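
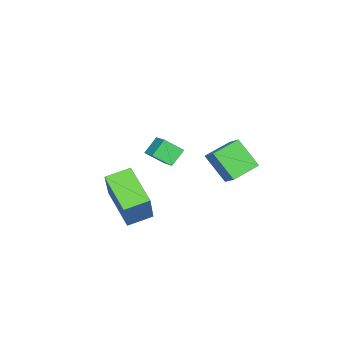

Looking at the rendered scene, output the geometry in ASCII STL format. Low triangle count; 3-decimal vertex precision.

solid 
facet normal -0.586 -0.678 -0.443
outer loop
vertex 1.561 -2.235 3.158
vertex 1.162 -1.486 2.54
vertex 2.269 -2.41 2.489
endloop
endfacet
facet normal 0.380 -0.713 0.589
outer loop
vertex 3.078 -1.474 3.1
vertex 1.561 -2.235 3.158
vertex 2.269 -2.41 2.489
endloop
endfacet
facet normal -0.586 -0.678 -0.443
outer loop
vertex 2.269 -2.41 2.489
vertex 1.162 -1.486 2.54
vertex 1.87 -1.661 1.871
endloop
endfacet
facet normal 0.715 -0.177 -0.676
outer loop
vertex 1.87 -1.661 1.871
vertex 3.078 -1.474 3.1
vertex 2.269 -2.41 2.489
endloop
endfacet
facet normal -0.715 0.177 0.676
outer loop
vertex 1.561 -2.235 3.158
vertex 1.971 -0.55 3.151
vertex 1.162 -1.486 2.54
endloop
endfacet
facet normal 0.380 -0.713 0.589
outer loop
vertex 2.37 -1.299 3.769
vertex 1.561 -2.235 3.158
vertex 3.078 -1.474 3.1
endloop
endfacet
facet normal -0.715 0.177 0.676
outer loop
vertex 2.37 -1.299 3.769
vertex 1.971 -0.55 3.151
vertex 1.561 -2.235 3.158
endloop
endfacet
facet normal -0.380 0.713 -0.589
outer loop
vertex 1.162 -1.486 2.54
vertex 1.971 -0.55 3.151
vertex 1.87 -1.661 1.871
endloop
endfacet
facet normal 0.715 -0.177 -0.676
outer loop
vertex 2.679 -0.725 2.482
vertex 3.078 -1.474 3.1
vertex 1.87 -1.661 1.871
endloop
endfacet
facet normal -0.380 0.713 -0.589
outer loop
vertex 1.87 -1.661 1.871
vertex 1.971 -0.55 3.151
vertex 2.679 -0.725 2.482
endloop
endfacet
facet normal 0.586 0.678 0.443
outer loop
vertex 2.679 -0.725 2.482
vertex 2.37 -1.299 3.769
vertex 3.078 -1.474 3.1
endloop
endfacet
facet normal 0.586 0.678 0.443
outer loop
vertex 1.971 -0.55 3.151
vertex 2.37 -1.299 3.769
vertex 2.679 -0.725 2.482
endloop
endfacet
facet normal -0.467 -0.234 -0.853
outer loop
vertex 2.787 -4.001 -0.452
vertex 1.837 -3.253 -0.137
vertex 3.744 -2.377 -1.422
endloop
endfacet
facet normal 0.760 -0.599 -0.252
outer loop
vertex 4.763 -1.867 0.437
vertex 2.787 -4.001 -0.452
vertex 3.744 -2.377 -1.422
endloop
endfacet
facet normal -0.467 -0.234 -0.853
outer loop
vertex 3.744 -2.377 -1.422
vertex 1.837 -3.253 -0.137
vertex 2.794 -1.629 -1.107
endloop
endfacet
facet normal 0.451 0.766 -0.458
outer loop
vertex 2.794 -1.629 -1.107
vertex 4.763 -1.867 0.437
vertex 3.744 -2.377 -1.422
endloop
endfacet
facet normal -0.451 -0.766 0.458
outer loop
vertex 2.787 -4.001 -0.452
vertex 2.856 -2.743 1.722
vertex 1.837 -3.253 -0.137
endloop
endfacet
facet normal 0.760 -0.599 -0.252
outer loop
vertex 3.806 -3.491 1.407
vertex 2.787 -4.001 -0.452
vertex 4.763 -1.867 0.437
endloop
endfacet
facet normal -0.451 -0.766 0.458
outer loop
vertex 3.806 -3.491 1.407
vertex 2.856 -2.743 1.722
vertex 2.787 -4.001 -0.452
endloop
endfacet
facet normal -0.760 0.599 0.252
outer loop
vertex 1.837 -3.253 -0.137
vertex 2.856 -2.743 1.722
vertex 2.794 -1.629 -1.107
endloop
endfacet
facet normal 0.451 0.766 -0.458
outer loop
vertex 3.813 -1.119 0.752
vertex 4.763 -1.867 0.437
vertex 2.794 -1.629 -1.107
endloop
endfacet
facet normal -0.760 0.599 0.252
outer loop
vertex 2.794 -1.629 -1.107
vertex 2.856 -2.743 1.722
vertex 3.813 -1.119 0.752
endloop
endfacet
facet normal 0.467 0.234 0.853
outer loop
vertex 3.813 -1.119 0.752
vertex 3.806 -3.491 1.407
vertex 4.763 -1.867 0.437
endloop
endfacet
facet normal 0.467 0.234 0.853
outer loop
vertex 2.856 -2.743 1.722
vertex 3.806 -3.491 1.407
vertex 3.813 -1.119 0.752
endloop
endfacet
facet normal -0.897 0.359 0.257
outer loop
vertex -2.67 -0.97 0.938
vertex -2.17 -0.225 1.642
vertex -2.577 0.177 -0.341
endloop
endfacet
facet normal -0.439 -0.653 -0.617
outer loop
vertex -1.25 -0.355 -0.722
vertex -2.67 -0.97 0.938
vertex -2.577 0.177 -0.341
endloop
endfacet
facet normal -0.897 0.360 0.257
outer loop
vertex -2.577 0.177 -0.341
vertex -2.17 -0.225 1.642
vertex -2.077 0.921 0.363
endloop
endfacet
facet normal 0.054 0.667 -0.743
outer loop
vertex -2.077 0.921 0.363
vertex -1.25 -0.355 -0.722
vertex -2.577 0.177 -0.341
endloop
endfacet
facet normal -0.054 -0.667 0.744
outer loop
vertex -2.67 -0.97 0.938
vertex -0.843 -0.757 1.261
vertex -2.17 -0.225 1.642
endloop
endfacet
facet normal -0.439 -0.653 -0.617
outer loop
vertex -1.343 -1.501 0.557
vertex -2.67 -0.97 0.938
vertex -1.25 -0.355 -0.722
endloop
endfacet
facet normal -0.054 -0.667 0.743
outer loop
vertex -1.343 -1.501 0.557
vertex -0.843 -0.757 1.261
vertex -2.67 -0.97 0.938
endloop
endfacet
facet normal 0.439 0.653 0.617
outer loop
vertex -2.17 -0.225 1.642
vertex -0.843 -0.757 1.261
vertex -2.077 0.921 0.363
endloop
endfacet
facet normal 0.053 0.667 -0.743
outer loop
vertex -0.75 0.39 -0.018
vertex -1.25 -0.355 -0.722
vertex -2.077 0.921 0.363
endloop
endfacet
facet normal 0.439 0.653 0.617
outer loop
vertex -2.077 0.921 0.363
vertex -0.843 -0.757 1.261
vertex -0.75 0.39 -0.018
endloop
endfacet
facet normal 0.897 -0.359 -0.257
outer loop
vertex -0.75 0.39 -0.018
vertex -1.343 -1.501 0.557
vertex -1.25 -0.355 -0.722
endloop
endfacet
facet normal 0.897 -0.359 -0.257
outer loop
vertex -0.843 -0.757 1.261
vertex -1.343 -1.501 0.557
vertex -0.75 0.39 -0.018
endloop
endfacet

endsolid


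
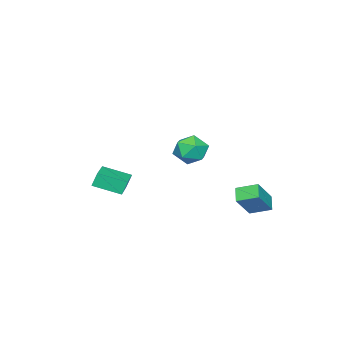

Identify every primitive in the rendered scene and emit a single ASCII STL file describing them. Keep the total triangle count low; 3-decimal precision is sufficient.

solid 
facet normal -0.880 -0.446 -0.164
outer loop
vertex 1.686 -4.765 0.272
vertex 0.988 -3.17 -0.321
vertex 1.969 -4.985 -0.651
endloop
endfacet
facet normal 0.379 -0.867 0.323
outer loop
vertex 3.852 -4.03 -0.299
vertex 1.686 -4.765 0.272
vertex 1.969 -4.985 -0.651
endloop
endfacet
facet normal -0.880 -0.446 -0.164
outer loop
vertex 1.969 -4.985 -0.651
vertex 0.988 -3.17 -0.321
vertex 1.271 -3.389 -1.244
endloop
endfacet
facet normal 0.286 -0.221 -0.932
outer loop
vertex 1.271 -3.389 -1.244
vertex 3.852 -4.03 -0.299
vertex 1.969 -4.985 -0.651
endloop
endfacet
facet normal -0.286 0.221 0.932
outer loop
vertex 1.686 -4.765 0.272
vertex 2.871 -2.215 0.031
vertex 0.988 -3.17 -0.321
endloop
endfacet
facet normal 0.379 -0.867 0.322
outer loop
vertex 3.569 -3.811 0.624
vertex 1.686 -4.765 0.272
vertex 3.852 -4.03 -0.299
endloop
endfacet
facet normal -0.286 0.221 0.932
outer loop
vertex 3.569 -3.811 0.624
vertex 2.871 -2.215 0.031
vertex 1.686 -4.765 0.272
endloop
endfacet
facet normal -0.380 0.867 -0.322
outer loop
vertex 0.988 -3.17 -0.321
vertex 2.871 -2.215 0.031
vertex 1.271 -3.389 -1.244
endloop
endfacet
facet normal 0.286 -0.221 -0.932
outer loop
vertex 3.154 -2.435 -0.892
vertex 3.852 -4.03 -0.299
vertex 1.271 -3.389 -1.244
endloop
endfacet
facet normal -0.379 0.867 -0.323
outer loop
vertex 1.271 -3.389 -1.244
vertex 2.871 -2.215 0.031
vertex 3.154 -2.435 -0.892
endloop
endfacet
facet normal 0.880 0.446 0.164
outer loop
vertex 3.154 -2.435 -0.892
vertex 3.569 -3.811 0.624
vertex 3.852 -4.03 -0.299
endloop
endfacet
facet normal 0.880 0.446 0.164
outer loop
vertex 2.871 -2.215 0.031
vertex 3.569 -3.811 0.624
vertex 3.154 -2.435 -0.892
endloop
endfacet
facet normal -0.673 0.057 -0.737
outer loop
vertex -2.18 2.833 -2.171
vertex -2.577 4.094 -1.71
vertex -1.436 3.303 -2.814
endloop
endfacet
facet normal 0.284 -0.900 -0.329
outer loop
vertex -0.063 3.186 -1.31
vertex -2.18 2.833 -2.171
vertex -1.436 3.303 -2.814
endloop
endfacet
facet normal -0.673 0.057 -0.737
outer loop
vertex -1.436 3.303 -2.814
vertex -2.577 4.094 -1.71
vertex -1.833 4.564 -2.353
endloop
endfacet
facet normal 0.683 0.431 -0.590
outer loop
vertex -1.833 4.564 -2.353
vertex -0.063 3.186 -1.31
vertex -1.436 3.303 -2.814
endloop
endfacet
facet normal -0.683 -0.431 0.590
outer loop
vertex -2.18 2.833 -2.171
vertex -1.204 3.977 -0.206
vertex -2.577 4.094 -1.71
endloop
endfacet
facet normal 0.284 -0.900 -0.329
outer loop
vertex -0.807 2.716 -0.667
vertex -2.18 2.833 -2.171
vertex -0.063 3.186 -1.31
endloop
endfacet
facet normal -0.683 -0.431 0.590
outer loop
vertex -0.807 2.716 -0.667
vertex -1.204 3.977 -0.206
vertex -2.18 2.833 -2.171
endloop
endfacet
facet normal -0.284 0.900 0.329
outer loop
vertex -2.577 4.094 -1.71
vertex -1.204 3.977 -0.206
vertex -1.833 4.564 -2.353
endloop
endfacet
facet normal 0.683 0.431 -0.590
outer loop
vertex -0.46 4.447 -0.849
vertex -0.063 3.186 -1.31
vertex -1.833 4.564 -2.353
endloop
endfacet
facet normal -0.284 0.900 0.329
outer loop
vertex -1.833 4.564 -2.353
vertex -1.204 3.977 -0.206
vertex -0.46 4.447 -0.849
endloop
endfacet
facet normal 0.673 -0.057 0.737
outer loop
vertex -0.46 4.447 -0.849
vertex -0.807 2.716 -0.667
vertex -0.063 3.186 -1.31
endloop
endfacet
facet normal 0.673 -0.057 0.737
outer loop
vertex -1.204 3.977 -0.206
vertex -0.807 2.716 -0.667
vertex -0.46 4.447 -0.849
endloop
endfacet
facet normal -0.098 0.619 0.779
outer loop
vertex 2.863 3.139 4.088
vertex 3.07 2.302 4.779
vertex 3.901 2.918 4.394
endloop
endfacet
facet normal 0.145 0.968 0.206
outer loop
vertex 2.863 3.139 4.088
vertex 3.901 2.918 4.394
vertex 3.678 3.175 3.344
endloop
endfacet
facet normal -0.331 0.888 -0.320
outer loop
vertex 2.863 3.139 4.088
vertex 3.678 3.175 3.344
vertex 2.708 2.718 3.079
endloop
endfacet
facet normal -0.870 0.489 -0.070
outer loop
vertex 2.863 3.139 4.088
vertex 2.708 2.718 3.079
vertex 2.333 2.178 3.966
endloop
endfacet
facet normal -0.725 0.323 0.608
outer loop
vertex 2.863 3.139 4.088
vertex 2.333 2.178 3.966
vertex 3.07 2.302 4.779
endloop
endfacet
facet normal 0.754 0.657 0.001
outer loop
vertex 3.678 3.175 3.344
vertex 3.901 2.918 4.394
vertex 4.387 2.362 3.574
endloop
endfacet
facet normal 0.361 0.093 0.928
outer loop
vertex 3.901 2.918 4.394
vertex 3.07 2.302 4.779
vertex 4.012 1.822 4.461
endloop
endfacet
facet normal -0.654 -0.386 0.651
outer loop
vertex 3.07 2.302 4.779
vertex 2.333 2.178 3.966
vertex 3.042 1.365 4.196
endloop
endfacet
facet normal -0.887 -0.117 -0.446
outer loop
vertex 2.333 2.178 3.966
vertex 2.708 2.718 3.079
vertex 2.819 1.622 3.146
endloop
endfacet
facet normal -0.017 0.529 -0.849
outer loop
vertex 2.708 2.718 3.079
vertex 3.678 3.175 3.344
vertex 3.65 2.238 2.761
endloop
endfacet
facet normal 0.870 -0.489 0.070
outer loop
vertex 3.857 1.401 3.452
vertex 4.387 2.362 3.574
vertex 4.012 1.822 4.461
endloop
endfacet
facet normal 0.331 -0.888 0.320
outer loop
vertex 3.857 1.401 3.452
vertex 4.012 1.822 4.461
vertex 3.042 1.365 4.196
endloop
endfacet
facet normal -0.145 -0.968 -0.206
outer loop
vertex 3.857 1.401 3.452
vertex 3.042 1.365 4.196
vertex 2.819 1.622 3.146
endloop
endfacet
facet normal 0.098 -0.619 -0.779
outer loop
vertex 3.857 1.401 3.452
vertex 2.819 1.622 3.146
vertex 3.65 2.238 2.761
endloop
endfacet
facet normal 0.725 -0.323 -0.608
outer loop
vertex 3.857 1.401 3.452
vertex 3.65 2.238 2.761
vertex 4.387 2.362 3.574
endloop
endfacet
facet normal 0.887 0.117 0.446
outer loop
vertex 4.012 1.822 4.461
vertex 4.387 2.362 3.574
vertex 3.901 2.918 4.394
endloop
endfacet
facet normal 0.017 -0.529 0.849
outer loop
vertex 3.042 1.365 4.196
vertex 4.012 1.822 4.461
vertex 3.07 2.302 4.779
endloop
endfacet
facet normal -0.754 -0.657 -0.001
outer loop
vertex 2.819 1.622 3.146
vertex 3.042 1.365 4.196
vertex 2.333 2.178 3.966
endloop
endfacet
facet normal -0.361 -0.093 -0.928
outer loop
vertex 3.65 2.238 2.761
vertex 2.819 1.622 3.146
vertex 2.708 2.718 3.079
endloop
endfacet
facet normal 0.654 0.386 -0.651
outer loop
vertex 4.387 2.362 3.574
vertex 3.65 2.238 2.761
vertex 3.678 3.175 3.344
endloop
endfacet

endsolid


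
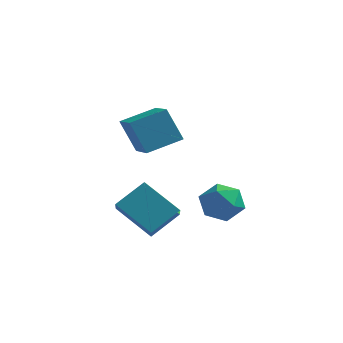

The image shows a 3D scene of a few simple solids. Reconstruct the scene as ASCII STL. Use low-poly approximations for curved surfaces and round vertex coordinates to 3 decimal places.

solid 
facet normal 0.191 0.741 0.644
outer loop
vertex 2.408 3.43 -1.928
vertex 1.898 3.027 -1.314
vertex 2.772 2.843 -1.361
endloop
endfacet
facet normal 0.738 0.646 0.195
outer loop
vertex 2.408 3.43 -1.928
vertex 2.772 2.843 -1.361
vertex 3.006 2.836 -2.224
endloop
endfacet
facet normal 0.494 0.732 -0.469
outer loop
vertex 2.408 3.43 -1.928
vertex 3.006 2.836 -2.224
vertex 2.278 3.016 -2.71
endloop
endfacet
facet normal -0.203 0.879 -0.432
outer loop
vertex 2.408 3.43 -1.928
vertex 2.278 3.016 -2.71
vertex 1.593 3.134 -2.148
endloop
endfacet
facet normal -0.390 0.884 0.256
outer loop
vertex 2.408 3.43 -1.928
vertex 1.593 3.134 -2.148
vertex 1.898 3.027 -1.314
endloop
endfacet
facet normal 0.965 -0.027 0.262
outer loop
vertex 3.006 2.836 -2.224
vertex 2.772 2.843 -1.361
vertex 2.867 2.066 -1.792
endloop
endfacet
facet normal 0.080 0.125 0.989
outer loop
vertex 2.772 2.843 -1.361
vertex 1.898 3.027 -1.314
vertex 2.182 2.184 -1.23
endloop
endfacet
facet normal -0.861 0.358 0.361
outer loop
vertex 1.898 3.027 -1.314
vertex 1.593 3.134 -2.148
vertex 1.454 2.364 -1.716
endloop
endfacet
facet normal -0.558 0.350 -0.753
outer loop
vertex 1.593 3.134 -2.148
vertex 2.278 3.016 -2.71
vertex 1.688 2.357 -2.579
endloop
endfacet
facet normal 0.571 0.111 -0.814
outer loop
vertex 2.278 3.016 -2.71
vertex 3.006 2.836 -2.224
vertex 2.562 2.173 -2.626
endloop
endfacet
facet normal 0.203 -0.879 0.432
outer loop
vertex 2.052 1.77 -2.012
vertex 2.867 2.066 -1.792
vertex 2.182 2.184 -1.23
endloop
endfacet
facet normal -0.494 -0.732 0.469
outer loop
vertex 2.052 1.77 -2.012
vertex 2.182 2.184 -1.23
vertex 1.454 2.364 -1.716
endloop
endfacet
facet normal -0.738 -0.646 -0.195
outer loop
vertex 2.052 1.77 -2.012
vertex 1.454 2.364 -1.716
vertex 1.688 2.357 -2.579
endloop
endfacet
facet normal -0.191 -0.741 -0.644
outer loop
vertex 2.052 1.77 -2.012
vertex 1.688 2.357 -2.579
vertex 2.562 2.173 -2.626
endloop
endfacet
facet normal 0.390 -0.884 -0.256
outer loop
vertex 2.052 1.77 -2.012
vertex 2.562 2.173 -2.626
vertex 2.867 2.066 -1.792
endloop
endfacet
facet normal 0.558 -0.350 0.753
outer loop
vertex 2.182 2.184 -1.23
vertex 2.867 2.066 -1.792
vertex 2.772 2.843 -1.361
endloop
endfacet
facet normal -0.571 -0.111 0.814
outer loop
vertex 1.454 2.364 -1.716
vertex 2.182 2.184 -1.23
vertex 1.898 3.027 -1.314
endloop
endfacet
facet normal -0.965 0.027 -0.262
outer loop
vertex 1.688 2.357 -2.579
vertex 1.454 2.364 -1.716
vertex 1.593 3.134 -2.148
endloop
endfacet
facet normal -0.080 -0.125 -0.989
outer loop
vertex 2.562 2.173 -2.626
vertex 1.688 2.357 -2.579
vertex 2.278 3.016 -2.71
endloop
endfacet
facet normal 0.861 -0.358 -0.361
outer loop
vertex 2.867 2.066 -1.792
vertex 2.562 2.173 -2.626
vertex 3.006 2.836 -2.224
endloop
endfacet
facet normal -0.807 0.135 0.575
outer loop
vertex 0.221 0.435 -0.33
vertex -0.112 1.25 -0.989
vertex -0.469 -0.459 -1.089
endloop
endfacet
facet normal 0.302 -0.742 0.599
outer loop
vertex 0.912 -0.69 -2.071
vertex 0.221 0.435 -0.33
vertex -0.469 -0.459 -1.089
endloop
endfacet
facet normal -0.808 0.135 0.574
outer loop
vertex -0.469 -0.459 -1.089
vertex -0.112 1.25 -0.989
vertex -0.801 0.357 -1.748
endloop
endfacet
facet normal -0.507 -0.657 -0.558
outer loop
vertex -0.801 0.357 -1.748
vertex 0.912 -0.69 -2.071
vertex -0.469 -0.459 -1.089
endloop
endfacet
facet normal 0.506 0.658 0.558
outer loop
vertex 0.221 0.435 -0.33
vertex 1.269 1.019 -1.971
vertex -0.112 1.25 -0.989
endloop
endfacet
facet normal 0.302 -0.742 0.599
outer loop
vertex 1.601 0.203 -1.312
vertex 0.221 0.435 -0.33
vertex 0.912 -0.69 -2.071
endloop
endfacet
facet normal 0.507 0.657 0.558
outer loop
vertex 1.601 0.203 -1.312
vertex 1.269 1.019 -1.971
vertex 0.221 0.435 -0.33
endloop
endfacet
facet normal -0.302 0.742 -0.599
outer loop
vertex -0.112 1.25 -0.989
vertex 1.269 1.019 -1.971
vertex -0.801 0.357 -1.748
endloop
endfacet
facet normal -0.507 -0.658 -0.557
outer loop
vertex 0.579 0.125 -2.73
vertex 0.912 -0.69 -2.071
vertex -0.801 0.357 -1.748
endloop
endfacet
facet normal -0.302 0.742 -0.599
outer loop
vertex -0.801 0.357 -1.748
vertex 1.269 1.019 -1.971
vertex 0.579 0.125 -2.73
endloop
endfacet
facet normal 0.807 -0.135 -0.574
outer loop
vertex 0.579 0.125 -2.73
vertex 1.601 0.203 -1.312
vertex 0.912 -0.69 -2.071
endloop
endfacet
facet normal 0.807 -0.135 -0.574
outer loop
vertex 1.269 1.019 -1.971
vertex 1.601 0.203 -1.312
vertex 0.579 0.125 -2.73
endloop
endfacet
facet normal -0.561 0.750 -0.351
outer loop
vertex -1.0 1.233 2.014
vertex -0.04 2.147 2.434
vertex -0.355 1.131 0.764
endloop
endfacet
facet normal -0.690 -0.657 -0.303
outer loop
vertex 0.48 0.013 1.286
vertex -1.0 1.233 2.014
vertex -0.355 1.131 0.764
endloop
endfacet
facet normal -0.561 0.750 -0.350
outer loop
vertex -0.355 1.131 0.764
vertex -0.04 2.147 2.434
vertex 0.604 2.045 1.184
endloop
endfacet
facet normal 0.457 -0.072 -0.886
outer loop
vertex 0.604 2.045 1.184
vertex 0.48 0.013 1.286
vertex -0.355 1.131 0.764
endloop
endfacet
facet normal -0.457 0.073 0.887
outer loop
vertex -1.0 1.233 2.014
vertex 0.795 1.029 2.956
vertex -0.04 2.147 2.434
endloop
endfacet
facet normal -0.690 -0.657 -0.302
outer loop
vertex -0.164 0.115 2.536
vertex -1.0 1.233 2.014
vertex 0.48 0.013 1.286
endloop
endfacet
facet normal -0.457 0.072 0.887
outer loop
vertex -0.164 0.115 2.536
vertex 0.795 1.029 2.956
vertex -1.0 1.233 2.014
endloop
endfacet
facet normal 0.691 0.657 0.302
outer loop
vertex -0.04 2.147 2.434
vertex 0.795 1.029 2.956
vertex 0.604 2.045 1.184
endloop
endfacet
facet normal 0.457 -0.072 -0.887
outer loop
vertex 1.44 0.927 1.706
vertex 0.48 0.013 1.286
vertex 0.604 2.045 1.184
endloop
endfacet
facet normal 0.690 0.657 0.303
outer loop
vertex 0.604 2.045 1.184
vertex 0.795 1.029 2.956
vertex 1.44 0.927 1.706
endloop
endfacet
facet normal 0.561 -0.750 0.350
outer loop
vertex 1.44 0.927 1.706
vertex -0.164 0.115 2.536
vertex 0.48 0.013 1.286
endloop
endfacet
facet normal 0.561 -0.750 0.351
outer loop
vertex 0.795 1.029 2.956
vertex -0.164 0.115 2.536
vertex 1.44 0.927 1.706
endloop
endfacet

endsolid


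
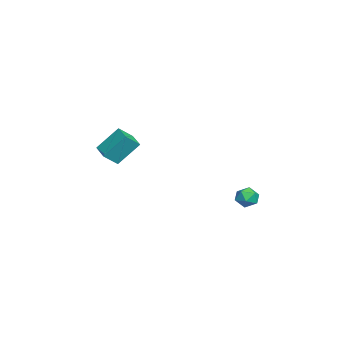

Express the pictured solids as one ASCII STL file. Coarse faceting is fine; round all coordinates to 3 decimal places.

solid 
facet normal -0.404 0.657 -0.637
outer loop
vertex -4.361 -3.127 4.174
vertex -3.068 -2.569 3.929
vertex -4.086 -4.43 2.655
endloop
endfacet
facet normal -0.904 -0.391 0.172
outer loop
vertex -3.592 -5.231 3.431
vertex -4.361 -3.127 4.174
vertex -4.086 -4.43 2.655
endloop
endfacet
facet normal -0.404 0.657 -0.636
outer loop
vertex -4.086 -4.43 2.655
vertex -3.068 -2.569 3.929
vertex -2.792 -3.871 2.41
endloop
endfacet
facet normal 0.136 -0.645 -0.752
outer loop
vertex -2.792 -3.871 2.41
vertex -3.592 -5.231 3.431
vertex -4.086 -4.43 2.655
endloop
endfacet
facet normal -0.136 0.645 0.752
outer loop
vertex -4.361 -3.127 4.174
vertex -2.574 -3.37 4.705
vertex -3.068 -2.569 3.929
endloop
endfacet
facet normal -0.904 -0.391 0.171
outer loop
vertex -3.868 -3.929 4.95
vertex -4.361 -3.127 4.174
vertex -3.592 -5.231 3.431
endloop
endfacet
facet normal -0.136 0.644 0.752
outer loop
vertex -3.868 -3.929 4.95
vertex -2.574 -3.37 4.705
vertex -4.361 -3.127 4.174
endloop
endfacet
facet normal 0.904 0.392 -0.171
outer loop
vertex -3.068 -2.569 3.929
vertex -2.574 -3.37 4.705
vertex -2.792 -3.871 2.41
endloop
endfacet
facet normal 0.136 -0.645 -0.752
outer loop
vertex -2.299 -4.673 3.186
vertex -3.592 -5.231 3.431
vertex -2.792 -3.871 2.41
endloop
endfacet
facet normal 0.905 0.390 -0.171
outer loop
vertex -2.792 -3.871 2.41
vertex -2.574 -3.37 4.705
vertex -2.299 -4.673 3.186
endloop
endfacet
facet normal 0.404 -0.657 0.637
outer loop
vertex -2.299 -4.673 3.186
vertex -3.868 -3.929 4.95
vertex -3.592 -5.231 3.431
endloop
endfacet
facet normal 0.404 -0.657 0.637
outer loop
vertex -2.574 -3.37 4.705
vertex -3.868 -3.929 4.95
vertex -2.299 -4.673 3.186
endloop
endfacet
facet normal 0.235 0.960 0.150
outer loop
vertex 0.798 4.471 0.793
vertex 0.134 4.566 1.227
vertex 0.815 4.344 1.581
endloop
endfacet
facet normal 0.823 0.563 0.073
outer loop
vertex 0.798 4.471 0.793
vertex 0.815 4.344 1.581
vertex 1.199 3.846 1.088
endloop
endfacet
facet normal 0.790 0.241 -0.563
outer loop
vertex 0.798 4.471 0.793
vertex 1.199 3.846 1.088
vertex 0.756 3.76 0.429
endloop
endfacet
facet normal 0.182 0.440 -0.880
outer loop
vertex 0.798 4.471 0.793
vertex 0.756 3.76 0.429
vertex 0.097 4.205 0.515
endloop
endfacet
facet normal -0.161 0.884 -0.440
outer loop
vertex 0.798 4.471 0.793
vertex 0.097 4.205 0.515
vertex 0.134 4.566 1.227
endloop
endfacet
facet normal 0.815 0.058 0.577
outer loop
vertex 1.199 3.846 1.088
vertex 0.815 4.344 1.581
vertex 0.783 3.555 1.705
endloop
endfacet
facet normal -0.136 0.701 0.701
outer loop
vertex 0.815 4.344 1.581
vertex 0.134 4.566 1.227
vertex 0.124 4.0 1.791
endloop
endfacet
facet normal -0.777 0.577 -0.252
outer loop
vertex 0.134 4.566 1.227
vertex 0.097 4.205 0.515
vertex -0.319 3.914 1.132
endloop
endfacet
facet normal -0.222 -0.143 -0.965
outer loop
vertex 0.097 4.205 0.515
vertex 0.756 3.76 0.429
vertex 0.065 3.416 0.639
endloop
endfacet
facet normal 0.762 -0.464 -0.452
outer loop
vertex 0.756 3.76 0.429
vertex 1.199 3.846 1.088
vertex 0.746 3.194 0.993
endloop
endfacet
facet normal -0.182 -0.440 0.880
outer loop
vertex 0.082 3.289 1.427
vertex 0.783 3.555 1.705
vertex 0.124 4.0 1.791
endloop
endfacet
facet normal -0.790 -0.241 0.563
outer loop
vertex 0.082 3.289 1.427
vertex 0.124 4.0 1.791
vertex -0.319 3.914 1.132
endloop
endfacet
facet normal -0.823 -0.563 -0.073
outer loop
vertex 0.082 3.289 1.427
vertex -0.319 3.914 1.132
vertex 0.065 3.416 0.639
endloop
endfacet
facet normal -0.235 -0.960 -0.150
outer loop
vertex 0.082 3.289 1.427
vertex 0.065 3.416 0.639
vertex 0.746 3.194 0.993
endloop
endfacet
facet normal 0.161 -0.884 0.440
outer loop
vertex 0.082 3.289 1.427
vertex 0.746 3.194 0.993
vertex 0.783 3.555 1.705
endloop
endfacet
facet normal 0.222 0.143 0.965
outer loop
vertex 0.124 4.0 1.791
vertex 0.783 3.555 1.705
vertex 0.815 4.344 1.581
endloop
endfacet
facet normal -0.762 0.464 0.452
outer loop
vertex -0.319 3.914 1.132
vertex 0.124 4.0 1.791
vertex 0.134 4.566 1.227
endloop
endfacet
facet normal -0.815 -0.058 -0.577
outer loop
vertex 0.065 3.416 0.639
vertex -0.319 3.914 1.132
vertex 0.097 4.205 0.515
endloop
endfacet
facet normal 0.136 -0.701 -0.701
outer loop
vertex 0.746 3.194 0.993
vertex 0.065 3.416 0.639
vertex 0.756 3.76 0.429
endloop
endfacet
facet normal 0.777 -0.577 0.252
outer loop
vertex 0.783 3.555 1.705
vertex 0.746 3.194 0.993
vertex 1.199 3.846 1.088
endloop
endfacet

endsolid


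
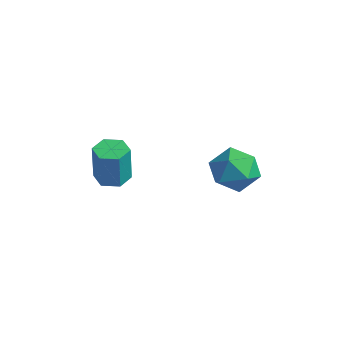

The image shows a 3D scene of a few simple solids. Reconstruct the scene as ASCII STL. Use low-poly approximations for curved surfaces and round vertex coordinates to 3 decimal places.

solid 
facet normal -0.080 0.087 -0.993
outer loop
vertex -0.1 0.339 -3.588
vertex -0.618 -0.146 -3.589
vertex -0.777 0.542 -3.516
endloop
endfacet
facet normal 0.293 0.954 0.060
outer loop
vertex -0.1 0.339 -3.588
vertex -0.777 0.542 -3.516
vertex 0.036 0.192 -1.91
endloop
endfacet
facet normal 0.291 0.955 0.061
outer loop
vertex 0.036 0.192 -1.91
vertex -0.777 0.542 -3.516
vertex -0.641 0.394 -1.838
endloop
endfacet
facet normal 0.080 -0.087 0.993
outer loop
vertex 0.036 0.192 -1.91
vertex -0.641 0.394 -1.838
vertex -0.482 -0.294 -1.911
endloop
endfacet
facet normal -0.081 0.087 -0.993
outer loop
vertex -0.777 0.542 -3.516
vertex -0.618 -0.146 -3.589
vertex -1.295 0.056 -3.516
endloop
endfacet
facet normal -0.679 0.724 0.119
outer loop
vertex -0.777 0.542 -3.516
vertex -1.295 0.056 -3.516
vertex -0.641 0.394 -1.838
endloop
endfacet
facet normal -0.679 0.725 0.119
outer loop
vertex -0.641 0.394 -1.838
vertex -1.295 0.056 -3.516
vertex -1.159 -0.091 -1.838
endloop
endfacet
facet normal 0.081 -0.087 0.993
outer loop
vertex -0.641 0.394 -1.838
vertex -1.159 -0.091 -1.838
vertex -0.482 -0.294 -1.911
endloop
endfacet
facet normal -0.081 0.088 -0.993
outer loop
vertex -1.295 0.056 -3.516
vertex -0.618 -0.146 -3.589
vertex -1.136 -0.632 -3.59
endloop
endfacet
facet normal -0.971 -0.231 0.059
outer loop
vertex -1.295 0.056 -3.516
vertex -1.136 -0.632 -3.59
vertex -1.159 -0.091 -1.838
endloop
endfacet
facet normal -0.971 -0.231 0.059
outer loop
vertex -1.159 -0.091 -1.838
vertex -1.136 -0.632 -3.59
vertex -1.0 -0.779 -1.912
endloop
endfacet
facet normal 0.081 -0.088 0.993
outer loop
vertex -1.159 -0.091 -1.838
vertex -1.0 -0.779 -1.912
vertex -0.482 -0.294 -1.911
endloop
endfacet
facet normal -0.080 0.087 -0.993
outer loop
vertex -1.136 -0.632 -3.59
vertex -0.618 -0.146 -3.589
vertex -0.459 -0.834 -3.662
endloop
endfacet
facet normal -0.291 -0.955 -0.060
outer loop
vertex -1.136 -0.632 -3.59
vertex -0.459 -0.834 -3.662
vertex -1.0 -0.779 -1.912
endloop
endfacet
facet normal -0.293 -0.954 -0.060
outer loop
vertex -1.0 -0.779 -1.912
vertex -0.459 -0.834 -3.662
vertex -0.323 -0.982 -1.984
endloop
endfacet
facet normal 0.080 -0.087 0.993
outer loop
vertex -1.0 -0.779 -1.912
vertex -0.323 -0.982 -1.984
vertex -0.482 -0.294 -1.911
endloop
endfacet
facet normal -0.081 0.087 -0.993
outer loop
vertex -0.459 -0.834 -3.662
vertex -0.618 -0.146 -3.589
vertex 0.059 -0.349 -3.662
endloop
endfacet
facet normal 0.679 -0.725 -0.119
outer loop
vertex -0.459 -0.834 -3.662
vertex 0.059 -0.349 -3.662
vertex -0.323 -0.982 -1.984
endloop
endfacet
facet normal 0.679 -0.724 -0.119
outer loop
vertex -0.323 -0.982 -1.984
vertex 0.059 -0.349 -3.662
vertex 0.195 -0.496 -1.984
endloop
endfacet
facet normal 0.081 -0.087 0.993
outer loop
vertex -0.323 -0.982 -1.984
vertex 0.195 -0.496 -1.984
vertex -0.482 -0.294 -1.911
endloop
endfacet
facet normal -0.081 0.088 -0.993
outer loop
vertex 0.059 -0.349 -3.662
vertex -0.618 -0.146 -3.589
vertex -0.1 0.339 -3.588
endloop
endfacet
facet normal 0.971 0.231 -0.059
outer loop
vertex 0.059 -0.349 -3.662
vertex -0.1 0.339 -3.588
vertex 0.195 -0.496 -1.984
endloop
endfacet
facet normal 0.971 0.231 -0.059
outer loop
vertex 0.195 -0.496 -1.984
vertex -0.1 0.339 -3.588
vertex 0.036 0.192 -1.91
endloop
endfacet
facet normal 0.081 -0.088 0.993
outer loop
vertex 0.195 -0.496 -1.984
vertex 0.036 0.192 -1.91
vertex -0.482 -0.294 -1.911
endloop
endfacet
facet normal -0.919 -0.044 0.391
outer loop
vertex 2.889 2.068 -1.837
vertex 3.13 1.181 -1.37
vertex 3.292 2.078 -0.889
endloop
endfacet
facet normal -0.715 0.633 0.297
outer loop
vertex 2.889 2.068 -1.837
vertex 3.292 2.078 -0.889
vertex 3.608 2.764 -1.59
endloop
endfacet
facet normal -0.565 0.724 -0.395
outer loop
vertex 2.889 2.068 -1.837
vertex 3.608 2.764 -1.59
vertex 3.642 2.291 -2.505
endloop
endfacet
facet normal -0.677 0.104 -0.729
outer loop
vertex 2.889 2.068 -1.837
vertex 3.642 2.291 -2.505
vertex 3.346 1.313 -2.369
endloop
endfacet
facet normal -0.896 -0.371 -0.243
outer loop
vertex 2.889 2.068 -1.837
vertex 3.346 1.313 -2.369
vertex 3.13 1.181 -1.37
endloop
endfacet
facet normal -0.113 0.735 0.668
outer loop
vertex 3.608 2.764 -1.59
vertex 3.292 2.078 -0.889
vertex 4.294 2.307 -0.971
endloop
endfacet
facet normal -0.444 -0.360 0.820
outer loop
vertex 3.292 2.078 -0.889
vertex 3.13 1.181 -1.37
vertex 3.998 1.329 -0.835
endloop
endfacet
facet normal -0.407 -0.890 -0.206
outer loop
vertex 3.13 1.181 -1.37
vertex 3.346 1.313 -2.369
vertex 4.032 0.856 -1.75
endloop
endfacet
facet normal -0.053 -0.122 -0.991
outer loop
vertex 3.346 1.313 -2.369
vertex 3.642 2.291 -2.505
vertex 4.348 1.542 -2.451
endloop
endfacet
facet normal 0.128 0.883 -0.452
outer loop
vertex 3.642 2.291 -2.505
vertex 3.608 2.764 -1.59
vertex 4.51 2.439 -1.97
endloop
endfacet
facet normal 0.677 -0.104 0.729
outer loop
vertex 4.751 1.552 -1.503
vertex 4.294 2.307 -0.971
vertex 3.998 1.329 -0.835
endloop
endfacet
facet normal 0.565 -0.724 0.395
outer loop
vertex 4.751 1.552 -1.503
vertex 3.998 1.329 -0.835
vertex 4.032 0.856 -1.75
endloop
endfacet
facet normal 0.715 -0.633 -0.297
outer loop
vertex 4.751 1.552 -1.503
vertex 4.032 0.856 -1.75
vertex 4.348 1.542 -2.451
endloop
endfacet
facet normal 0.919 0.044 -0.391
outer loop
vertex 4.751 1.552 -1.503
vertex 4.348 1.542 -2.451
vertex 4.51 2.439 -1.97
endloop
endfacet
facet normal 0.896 0.371 0.243
outer loop
vertex 4.751 1.552 -1.503
vertex 4.51 2.439 -1.97
vertex 4.294 2.307 -0.971
endloop
endfacet
facet normal 0.053 0.122 0.991
outer loop
vertex 3.998 1.329 -0.835
vertex 4.294 2.307 -0.971
vertex 3.292 2.078 -0.889
endloop
endfacet
facet normal -0.128 -0.883 0.452
outer loop
vertex 4.032 0.856 -1.75
vertex 3.998 1.329 -0.835
vertex 3.13 1.181 -1.37
endloop
endfacet
facet normal 0.113 -0.735 -0.668
outer loop
vertex 4.348 1.542 -2.451
vertex 4.032 0.856 -1.75
vertex 3.346 1.313 -2.369
endloop
endfacet
facet normal 0.444 0.360 -0.820
outer loop
vertex 4.51 2.439 -1.97
vertex 4.348 1.542 -2.451
vertex 3.642 2.291 -2.505
endloop
endfacet
facet normal 0.407 0.890 0.206
outer loop
vertex 4.294 2.307 -0.971
vertex 4.51 2.439 -1.97
vertex 3.608 2.764 -1.59
endloop
endfacet

endsolid


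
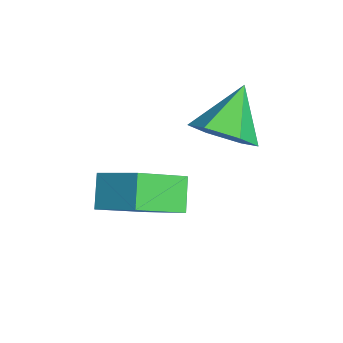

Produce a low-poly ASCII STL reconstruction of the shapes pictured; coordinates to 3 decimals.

solid 
facet normal -0.720 0.108 0.685
outer loop
vertex -0.052 -1.871 2.199
vertex 0.908 -0.828 3.044
vertex -0.744 -0.467 1.251
endloop
endfacet
facet normal -0.581 -0.632 -0.512
outer loop
vertex 0.092 -0.592 0.456
vertex -0.052 -1.871 2.199
vertex -0.744 -0.467 1.251
endloop
endfacet
facet normal -0.720 0.108 0.685
outer loop
vertex -0.744 -0.467 1.251
vertex 0.908 -0.828 3.044
vertex 0.216 0.576 2.096
endloop
endfacet
facet normal -0.378 0.767 -0.518
outer loop
vertex 0.216 0.576 2.096
vertex 0.092 -0.592 0.456
vertex -0.744 -0.467 1.251
endloop
endfacet
facet normal 0.378 -0.767 0.518
outer loop
vertex -0.052 -1.871 2.199
vertex 1.744 -0.953 2.249
vertex 0.908 -0.828 3.044
endloop
endfacet
facet normal -0.581 -0.632 -0.512
outer loop
vertex 0.784 -1.996 1.404
vertex -0.052 -1.871 2.199
vertex 0.092 -0.592 0.456
endloop
endfacet
facet normal 0.378 -0.767 0.518
outer loop
vertex 0.784 -1.996 1.404
vertex 1.744 -0.953 2.249
vertex -0.052 -1.871 2.199
endloop
endfacet
facet normal 0.581 0.632 0.512
outer loop
vertex 0.908 -0.828 3.044
vertex 1.744 -0.953 2.249
vertex 0.216 0.576 2.096
endloop
endfacet
facet normal -0.378 0.767 -0.518
outer loop
vertex 1.052 0.451 1.301
vertex 0.092 -0.592 0.456
vertex 0.216 0.576 2.096
endloop
endfacet
facet normal 0.581 0.632 0.512
outer loop
vertex 0.216 0.576 2.096
vertex 1.744 -0.953 2.249
vertex 1.052 0.451 1.301
endloop
endfacet
facet normal 0.720 -0.108 -0.685
outer loop
vertex 1.052 0.451 1.301
vertex 0.784 -1.996 1.404
vertex 0.092 -0.592 0.456
endloop
endfacet
facet normal 0.720 -0.108 -0.685
outer loop
vertex 1.744 -0.953 2.249
vertex 0.784 -1.996 1.404
vertex 1.052 0.451 1.301
endloop
endfacet
facet normal 0.655 -0.402 -0.639
outer loop
vertex -0.333 1.064 3.685
vertex -0.737 1.622 2.92
vertex 0.041 2.001 3.479
endloop
endfacet
facet normal 0.299 0.089 0.950
outer loop
vertex -0.333 1.064 3.685
vertex 0.041 2.001 3.479
vertex -1.903 2.338 4.06
endloop
endfacet
facet normal 0.655 -0.401 -0.640
outer loop
vertex 0.041 2.001 3.479
vertex -0.737 1.622 2.92
vertex -0.364 2.56 2.714
endloop
endfacet
facet normal 0.284 0.840 0.463
outer loop
vertex 0.041 2.001 3.479
vertex -0.364 2.56 2.714
vertex -1.903 2.338 4.06
endloop
endfacet
facet normal 0.655 -0.401 -0.641
outer loop
vertex -0.364 2.56 2.714
vertex -0.737 1.622 2.92
vertex -1.142 2.181 2.156
endloop
endfacet
facet normal -0.309 0.930 -0.200
outer loop
vertex -0.364 2.56 2.714
vertex -1.142 2.181 2.156
vertex -1.903 2.338 4.06
endloop
endfacet
facet normal 0.655 -0.401 -0.641
outer loop
vertex -1.142 2.181 2.156
vertex -0.737 1.622 2.92
vertex -1.515 1.244 2.362
endloop
endfacet
facet normal -0.886 0.270 -0.376
outer loop
vertex -1.142 2.181 2.156
vertex -1.515 1.244 2.362
vertex -1.903 2.338 4.06
endloop
endfacet
facet normal 0.655 -0.403 -0.640
outer loop
vertex -1.515 1.244 2.362
vertex -0.737 1.622 2.92
vertex -1.111 0.685 3.127
endloop
endfacet
facet normal -0.871 -0.479 0.110
outer loop
vertex -1.515 1.244 2.362
vertex -1.111 0.685 3.127
vertex -1.903 2.338 4.06
endloop
endfacet
facet normal 0.655 -0.403 -0.640
outer loop
vertex -1.111 0.685 3.127
vertex -0.737 1.622 2.92
vertex -0.333 1.064 3.685
endloop
endfacet
facet normal -0.277 -0.570 0.774
outer loop
vertex -1.111 0.685 3.127
vertex -0.333 1.064 3.685
vertex -1.903 2.338 4.06
endloop
endfacet

endsolid


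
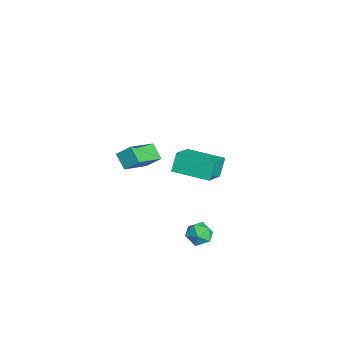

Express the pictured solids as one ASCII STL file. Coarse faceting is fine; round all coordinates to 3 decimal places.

solid 
facet normal -0.540 -0.840 0.053
outer loop
vertex -2.326 1.73 -2.967
vertex -2.845 2.128 -1.937
vertex -3.91 2.674 -4.13
endloop
endfacet
facet normal 0.425 -0.326 -0.844
outer loop
vertex -2.755 4.472 -4.243
vertex -2.326 1.73 -2.967
vertex -3.91 2.674 -4.13
endloop
endfacet
facet normal -0.540 -0.840 0.053
outer loop
vertex -3.91 2.674 -4.13
vertex -2.845 2.128 -1.937
vertex -4.429 3.072 -3.1
endloop
endfacet
facet normal -0.726 0.433 -0.533
outer loop
vertex -4.429 3.072 -3.1
vertex -2.755 4.472 -4.243
vertex -3.91 2.674 -4.13
endloop
endfacet
facet normal 0.726 -0.433 0.533
outer loop
vertex -2.326 1.73 -2.967
vertex -1.69 3.926 -2.05
vertex -2.845 2.128 -1.937
endloop
endfacet
facet normal 0.425 -0.326 -0.844
outer loop
vertex -1.171 3.528 -3.08
vertex -2.326 1.73 -2.967
vertex -2.755 4.472 -4.243
endloop
endfacet
facet normal 0.726 -0.433 0.533
outer loop
vertex -1.171 3.528 -3.08
vertex -1.69 3.926 -2.05
vertex -2.326 1.73 -2.967
endloop
endfacet
facet normal -0.425 0.326 0.844
outer loop
vertex -2.845 2.128 -1.937
vertex -1.69 3.926 -2.05
vertex -4.429 3.072 -3.1
endloop
endfacet
facet normal -0.726 0.433 -0.533
outer loop
vertex -3.274 4.87 -3.213
vertex -2.755 4.472 -4.243
vertex -4.429 3.072 -3.1
endloop
endfacet
facet normal -0.425 0.326 0.844
outer loop
vertex -4.429 3.072 -3.1
vertex -1.69 3.926 -2.05
vertex -3.274 4.87 -3.213
endloop
endfacet
facet normal 0.540 0.840 -0.053
outer loop
vertex -3.274 4.87 -3.213
vertex -1.171 3.528 -3.08
vertex -2.755 4.472 -4.243
endloop
endfacet
facet normal 0.540 0.840 -0.053
outer loop
vertex -1.69 3.926 -2.05
vertex -1.171 3.528 -3.08
vertex -3.274 4.87 -3.213
endloop
endfacet
facet normal -0.771 -0.261 0.581
outer loop
vertex 1.58 -1.111 2.79
vertex 0.403 0.24 1.835
vertex 1.318 -1.803 2.132
endloop
endfacet
facet normal 0.579 -0.666 0.470
outer loop
vertex 2.097 -1.54 1.545
vertex 1.58 -1.111 2.79
vertex 1.318 -1.803 2.132
endloop
endfacet
facet normal -0.771 -0.261 0.580
outer loop
vertex 1.318 -1.803 2.132
vertex 0.403 0.24 1.835
vertex 0.142 -0.452 1.177
endloop
endfacet
facet normal -0.264 -0.699 -0.664
outer loop
vertex 0.142 -0.452 1.177
vertex 2.097 -1.54 1.545
vertex 1.318 -1.803 2.132
endloop
endfacet
facet normal 0.264 0.700 0.664
outer loop
vertex 1.58 -1.111 2.79
vertex 1.182 0.503 1.248
vertex 0.403 0.24 1.835
endloop
endfacet
facet normal 0.580 -0.666 0.470
outer loop
vertex 2.358 -0.848 2.203
vertex 1.58 -1.111 2.79
vertex 2.097 -1.54 1.545
endloop
endfacet
facet normal 0.264 0.699 0.664
outer loop
vertex 2.358 -0.848 2.203
vertex 1.182 0.503 1.248
vertex 1.58 -1.111 2.79
endloop
endfacet
facet normal -0.579 0.666 -0.470
outer loop
vertex 0.403 0.24 1.835
vertex 1.182 0.503 1.248
vertex 0.142 -0.452 1.177
endloop
endfacet
facet normal -0.264 -0.700 -0.664
outer loop
vertex 0.92 -0.189 0.59
vertex 2.097 -1.54 1.545
vertex 0.142 -0.452 1.177
endloop
endfacet
facet normal -0.580 0.666 -0.470
outer loop
vertex 0.142 -0.452 1.177
vertex 1.182 0.503 1.248
vertex 0.92 -0.189 0.59
endloop
endfacet
facet normal 0.771 0.261 -0.581
outer loop
vertex 0.92 -0.189 0.59
vertex 2.358 -0.848 2.203
vertex 2.097 -1.54 1.545
endloop
endfacet
facet normal 0.771 0.261 -0.581
outer loop
vertex 1.182 0.503 1.248
vertex 2.358 -0.848 2.203
vertex 0.92 -0.189 0.59
endloop
endfacet
facet normal -0.995 0.043 0.092
outer loop
vertex 2.865 2.119 -3.379
vertex 2.884 1.506 -2.884
vertex 2.942 2.241 -2.604
endloop
endfacet
facet normal -0.723 0.690 -0.037
outer loop
vertex 2.865 2.119 -3.379
vertex 2.942 2.241 -2.604
vertex 3.371 2.663 -3.113
endloop
endfacet
facet normal -0.367 0.661 -0.654
outer loop
vertex 2.865 2.119 -3.379
vertex 3.371 2.663 -3.113
vertex 3.578 2.189 -3.708
endloop
endfacet
facet normal -0.419 -0.005 -0.908
outer loop
vertex 2.865 2.119 -3.379
vertex 3.578 2.189 -3.708
vertex 3.278 1.474 -3.566
endloop
endfacet
facet normal -0.806 -0.387 -0.448
outer loop
vertex 2.865 2.119 -3.379
vertex 3.278 1.474 -3.566
vertex 2.884 1.506 -2.884
endloop
endfacet
facet normal -0.255 0.839 0.481
outer loop
vertex 3.371 2.663 -3.113
vertex 2.942 2.241 -2.604
vertex 3.702 2.386 -2.454
endloop
endfacet
facet normal -0.695 -0.208 0.689
outer loop
vertex 2.942 2.241 -2.604
vertex 2.884 1.506 -2.884
vertex 3.402 1.671 -2.312
endloop
endfacet
facet normal -0.390 -0.902 -0.183
outer loop
vertex 2.884 1.506 -2.884
vertex 3.278 1.474 -3.566
vertex 3.609 1.197 -2.907
endloop
endfacet
facet normal 0.238 -0.284 -0.929
outer loop
vertex 3.278 1.474 -3.566
vertex 3.578 2.189 -3.708
vertex 4.038 1.619 -3.416
endloop
endfacet
facet normal 0.321 0.792 -0.519
outer loop
vertex 3.578 2.189 -3.708
vertex 3.371 2.663 -3.113
vertex 4.096 2.354 -3.136
endloop
endfacet
facet normal 0.419 0.005 0.908
outer loop
vertex 4.115 1.741 -2.641
vertex 3.702 2.386 -2.454
vertex 3.402 1.671 -2.312
endloop
endfacet
facet normal 0.367 -0.661 0.654
outer loop
vertex 4.115 1.741 -2.641
vertex 3.402 1.671 -2.312
vertex 3.609 1.197 -2.907
endloop
endfacet
facet normal 0.723 -0.690 0.037
outer loop
vertex 4.115 1.741 -2.641
vertex 3.609 1.197 -2.907
vertex 4.038 1.619 -3.416
endloop
endfacet
facet normal 0.995 -0.043 -0.092
outer loop
vertex 4.115 1.741 -2.641
vertex 4.038 1.619 -3.416
vertex 4.096 2.354 -3.136
endloop
endfacet
facet normal 0.806 0.387 0.448
outer loop
vertex 4.115 1.741 -2.641
vertex 4.096 2.354 -3.136
vertex 3.702 2.386 -2.454
endloop
endfacet
facet normal -0.238 0.284 0.929
outer loop
vertex 3.402 1.671 -2.312
vertex 3.702 2.386 -2.454
vertex 2.942 2.241 -2.604
endloop
endfacet
facet normal -0.321 -0.792 0.519
outer loop
vertex 3.609 1.197 -2.907
vertex 3.402 1.671 -2.312
vertex 2.884 1.506 -2.884
endloop
endfacet
facet normal 0.255 -0.839 -0.481
outer loop
vertex 4.038 1.619 -3.416
vertex 3.609 1.197 -2.907
vertex 3.278 1.474 -3.566
endloop
endfacet
facet normal 0.695 0.208 -0.689
outer loop
vertex 4.096 2.354 -3.136
vertex 4.038 1.619 -3.416
vertex 3.578 2.189 -3.708
endloop
endfacet
facet normal 0.390 0.902 0.183
outer loop
vertex 3.702 2.386 -2.454
vertex 4.096 2.354 -3.136
vertex 3.371 2.663 -3.113
endloop
endfacet

endsolid


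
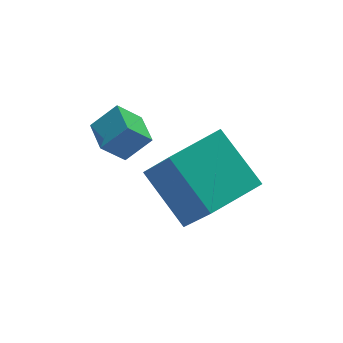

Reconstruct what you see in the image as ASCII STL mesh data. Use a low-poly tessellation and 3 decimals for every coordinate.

solid 
facet normal -0.659 0.051 0.751
outer loop
vertex -0.019 1.287 -0.71
vertex 0.049 2.145 -0.709
vertex -0.662 1.34 -1.278
endloop
endfacet
facet normal -0.080 -0.997 -0.002
outer loop
vertex -0.089 1.295 -1.931
vertex -0.019 1.287 -0.71
vertex -0.662 1.34 -1.278
endloop
endfacet
facet normal -0.659 0.051 0.751
outer loop
vertex -0.662 1.34 -1.278
vertex 0.049 2.145 -0.709
vertex -0.594 2.197 -1.277
endloop
endfacet
facet normal -0.748 0.060 -0.661
outer loop
vertex -0.594 2.197 -1.277
vertex -0.089 1.295 -1.931
vertex -0.662 1.34 -1.278
endloop
endfacet
facet normal 0.748 -0.060 0.661
outer loop
vertex -0.019 1.287 -0.71
vertex 0.622 2.1 -1.362
vertex 0.049 2.145 -0.709
endloop
endfacet
facet normal -0.079 -0.997 -0.002
outer loop
vertex 0.554 1.243 -1.363
vertex -0.019 1.287 -0.71
vertex -0.089 1.295 -1.931
endloop
endfacet
facet normal 0.748 -0.060 0.661
outer loop
vertex 0.554 1.243 -1.363
vertex 0.622 2.1 -1.362
vertex -0.019 1.287 -0.71
endloop
endfacet
facet normal 0.080 0.997 0.001
outer loop
vertex 0.049 2.145 -0.709
vertex 0.622 2.1 -1.362
vertex -0.594 2.197 -1.277
endloop
endfacet
facet normal -0.748 0.060 -0.661
outer loop
vertex -0.021 2.153 -1.93
vertex -0.089 1.295 -1.931
vertex -0.594 2.197 -1.277
endloop
endfacet
facet normal 0.080 0.997 0.003
outer loop
vertex -0.594 2.197 -1.277
vertex 0.622 2.1 -1.362
vertex -0.021 2.153 -1.93
endloop
endfacet
facet normal 0.659 -0.051 -0.751
outer loop
vertex -0.021 2.153 -1.93
vertex 0.554 1.243 -1.363
vertex -0.089 1.295 -1.931
endloop
endfacet
facet normal 0.659 -0.051 -0.751
outer loop
vertex 0.622 2.1 -1.362
vertex 0.554 1.243 -1.363
vertex -0.021 2.153 -1.93
endloop
endfacet
facet normal -0.949 -0.316 -0.006
outer loop
vertex 1.411 -0.166 -3.155
vertex 0.943 1.219 -2.174
vertex 1.118 0.741 -4.575
endloop
endfacet
facet normal 0.266 -0.787 -0.557
outer loop
vertex 2.617 1.241 -4.566
vertex 1.411 -0.166 -3.155
vertex 1.118 0.741 -4.575
endloop
endfacet
facet normal -0.949 -0.316 -0.006
outer loop
vertex 1.118 0.741 -4.575
vertex 0.943 1.219 -2.174
vertex 0.65 2.126 -3.594
endloop
endfacet
facet normal -0.172 0.530 -0.830
outer loop
vertex 0.65 2.126 -3.594
vertex 2.617 1.241 -4.566
vertex 1.118 0.741 -4.575
endloop
endfacet
facet normal 0.172 -0.530 0.830
outer loop
vertex 1.411 -0.166 -3.155
vertex 2.442 1.719 -2.165
vertex 0.943 1.219 -2.174
endloop
endfacet
facet normal 0.266 -0.787 -0.557
outer loop
vertex 2.91 0.334 -3.146
vertex 1.411 -0.166 -3.155
vertex 2.617 1.241 -4.566
endloop
endfacet
facet normal 0.172 -0.530 0.830
outer loop
vertex 2.91 0.334 -3.146
vertex 2.442 1.719 -2.165
vertex 1.411 -0.166 -3.155
endloop
endfacet
facet normal -0.266 0.787 0.557
outer loop
vertex 0.943 1.219 -2.174
vertex 2.442 1.719 -2.165
vertex 0.65 2.126 -3.594
endloop
endfacet
facet normal -0.172 0.530 -0.830
outer loop
vertex 2.149 2.626 -3.585
vertex 2.617 1.241 -4.566
vertex 0.65 2.126 -3.594
endloop
endfacet
facet normal -0.266 0.787 0.557
outer loop
vertex 0.65 2.126 -3.594
vertex 2.442 1.719 -2.165
vertex 2.149 2.626 -3.585
endloop
endfacet
facet normal 0.949 0.316 0.006
outer loop
vertex 2.149 2.626 -3.585
vertex 2.91 0.334 -3.146
vertex 2.617 1.241 -4.566
endloop
endfacet
facet normal 0.949 0.316 0.006
outer loop
vertex 2.442 1.719 -2.165
vertex 2.91 0.334 -3.146
vertex 2.149 2.626 -3.585
endloop
endfacet

endsolid


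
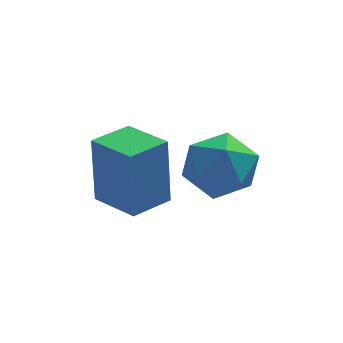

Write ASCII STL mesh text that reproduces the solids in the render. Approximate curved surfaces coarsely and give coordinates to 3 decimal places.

solid 
facet normal -0.781 -0.624 0.031
outer loop
vertex -2.785 0.488 4.148
vertex -3.378 1.226 4.073
vertex -2.75 0.376 2.773
endloop
endfacet
facet normal 0.624 -0.777 0.079
outer loop
vertex -2.102 0.894 2.747
vertex -2.785 0.488 4.148
vertex -2.75 0.376 2.773
endloop
endfacet
facet normal -0.781 -0.624 0.030
outer loop
vertex -2.75 0.376 2.773
vertex -3.378 1.226 4.073
vertex -3.343 1.115 2.698
endloop
endfacet
facet normal 0.025 -0.081 -0.996
outer loop
vertex -3.343 1.115 2.698
vertex -2.102 0.894 2.747
vertex -2.75 0.376 2.773
endloop
endfacet
facet normal -0.025 0.081 0.996
outer loop
vertex -2.785 0.488 4.148
vertex -2.73 1.744 4.047
vertex -3.378 1.226 4.073
endloop
endfacet
facet normal 0.624 -0.778 0.079
outer loop
vertex -2.137 1.005 4.122
vertex -2.785 0.488 4.148
vertex -2.102 0.894 2.747
endloop
endfacet
facet normal -0.025 0.081 0.996
outer loop
vertex -2.137 1.005 4.122
vertex -2.73 1.744 4.047
vertex -2.785 0.488 4.148
endloop
endfacet
facet normal -0.624 0.777 -0.079
outer loop
vertex -3.378 1.226 4.073
vertex -2.73 1.744 4.047
vertex -3.343 1.115 2.698
endloop
endfacet
facet normal 0.025 -0.081 -0.996
outer loop
vertex -2.695 1.632 2.672
vertex -2.102 0.894 2.747
vertex -3.343 1.115 2.698
endloop
endfacet
facet normal -0.624 0.778 -0.079
outer loop
vertex -3.343 1.115 2.698
vertex -2.73 1.744 4.047
vertex -2.695 1.632 2.672
endloop
endfacet
facet normal 0.781 0.624 -0.031
outer loop
vertex -2.695 1.632 2.672
vertex -2.137 1.005 4.122
vertex -2.102 0.894 2.747
endloop
endfacet
facet normal 0.781 0.624 -0.031
outer loop
vertex -2.73 1.744 4.047
vertex -2.137 1.005 4.122
vertex -2.695 1.632 2.672
endloop
endfacet
facet normal -0.960 -0.204 0.190
outer loop
vertex -1.877 1.301 3.064
vertex -1.678 0.709 3.433
vertex -1.745 1.344 3.776
endloop
endfacet
facet normal -0.857 0.499 0.129
outer loop
vertex -1.877 1.301 3.064
vertex -1.745 1.344 3.776
vertex -1.508 1.866 3.331
endloop
endfacet
facet normal -0.583 0.626 -0.519
outer loop
vertex -1.877 1.301 3.064
vertex -1.508 1.866 3.331
vertex -1.294 1.553 2.713
endloop
endfacet
facet normal -0.516 0.002 -0.856
outer loop
vertex -1.877 1.301 3.064
vertex -1.294 1.553 2.713
vertex -1.399 0.838 2.775
endloop
endfacet
facet normal -0.750 -0.513 -0.418
outer loop
vertex -1.877 1.301 3.064
vertex -1.399 0.838 2.775
vertex -1.678 0.709 3.433
endloop
endfacet
facet normal -0.373 0.694 0.616
outer loop
vertex -1.508 1.866 3.331
vertex -1.745 1.344 3.776
vertex -1.081 1.622 3.865
endloop
endfacet
facet normal -0.540 -0.443 0.715
outer loop
vertex -1.745 1.344 3.776
vertex -1.678 0.709 3.433
vertex -1.186 0.907 3.927
endloop
endfacet
facet normal -0.201 -0.942 -0.270
outer loop
vertex -1.678 0.709 3.433
vertex -1.399 0.838 2.775
vertex -0.972 0.594 3.309
endloop
endfacet
facet normal 0.177 -0.111 -0.978
outer loop
vertex -1.399 0.838 2.775
vertex -1.294 1.553 2.713
vertex -0.735 1.116 2.864
endloop
endfacet
facet normal 0.071 0.900 -0.431
outer loop
vertex -1.294 1.553 2.713
vertex -1.508 1.866 3.331
vertex -0.802 1.751 3.207
endloop
endfacet
facet normal 0.516 -0.002 0.856
outer loop
vertex -0.603 1.159 3.576
vertex -1.081 1.622 3.865
vertex -1.186 0.907 3.927
endloop
endfacet
facet normal 0.583 -0.626 0.519
outer loop
vertex -0.603 1.159 3.576
vertex -1.186 0.907 3.927
vertex -0.972 0.594 3.309
endloop
endfacet
facet normal 0.857 -0.499 -0.129
outer loop
vertex -0.603 1.159 3.576
vertex -0.972 0.594 3.309
vertex -0.735 1.116 2.864
endloop
endfacet
facet normal 0.960 0.204 -0.190
outer loop
vertex -0.603 1.159 3.576
vertex -0.735 1.116 2.864
vertex -0.802 1.751 3.207
endloop
endfacet
facet normal 0.750 0.513 0.418
outer loop
vertex -0.603 1.159 3.576
vertex -0.802 1.751 3.207
vertex -1.081 1.622 3.865
endloop
endfacet
facet normal -0.177 0.111 0.978
outer loop
vertex -1.186 0.907 3.927
vertex -1.081 1.622 3.865
vertex -1.745 1.344 3.776
endloop
endfacet
facet normal -0.071 -0.900 0.431
outer loop
vertex -0.972 0.594 3.309
vertex -1.186 0.907 3.927
vertex -1.678 0.709 3.433
endloop
endfacet
facet normal 0.373 -0.694 -0.616
outer loop
vertex -0.735 1.116 2.864
vertex -0.972 0.594 3.309
vertex -1.399 0.838 2.775
endloop
endfacet
facet normal 0.540 0.443 -0.715
outer loop
vertex -0.802 1.751 3.207
vertex -0.735 1.116 2.864
vertex -1.294 1.553 2.713
endloop
endfacet
facet normal 0.201 0.942 0.270
outer loop
vertex -1.081 1.622 3.865
vertex -0.802 1.751 3.207
vertex -1.508 1.866 3.331
endloop
endfacet

endsolid


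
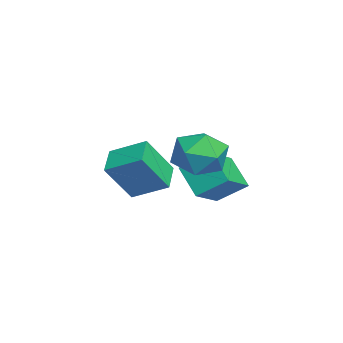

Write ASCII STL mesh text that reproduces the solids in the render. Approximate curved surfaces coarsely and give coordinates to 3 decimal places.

solid 
facet normal 0.340 0.934 -0.105
outer loop
vertex 1.428 2.308 2.93
vertex 1.104 2.557 4.091
vertex 2.228 2.12 3.845
endloop
endfacet
facet normal 0.706 0.481 -0.519
outer loop
vertex 1.428 2.308 2.93
vertex 2.228 2.12 3.845
vertex 2.125 1.295 2.939
endloop
endfacet
facet normal 0.244 0.159 -0.957
outer loop
vertex 1.428 2.308 2.93
vertex 2.125 1.295 2.939
vertex 0.938 1.222 2.624
endloop
endfacet
facet normal -0.408 0.413 -0.814
outer loop
vertex 1.428 2.308 2.93
vertex 0.938 1.222 2.624
vertex 0.307 2.002 3.336
endloop
endfacet
facet normal -0.348 0.892 -0.288
outer loop
vertex 1.428 2.308 2.93
vertex 0.307 2.002 3.336
vertex 1.104 2.557 4.091
endloop
endfacet
facet normal 0.995 -0.017 -0.098
outer loop
vertex 2.125 1.295 2.939
vertex 2.228 2.12 3.845
vertex 2.233 0.918 4.104
endloop
endfacet
facet normal 0.403 0.715 0.571
outer loop
vertex 2.228 2.12 3.845
vertex 1.104 2.557 4.091
vertex 1.602 1.698 4.816
endloop
endfacet
facet normal -0.711 0.647 0.275
outer loop
vertex 1.104 2.557 4.091
vertex 0.307 2.002 3.336
vertex 0.415 1.625 4.501
endloop
endfacet
facet normal -0.807 -0.127 -0.576
outer loop
vertex 0.307 2.002 3.336
vertex 0.938 1.222 2.624
vertex 0.312 0.8 3.595
endloop
endfacet
facet normal 0.247 -0.537 -0.806
outer loop
vertex 0.938 1.222 2.624
vertex 2.125 1.295 2.939
vertex 1.436 0.363 3.349
endloop
endfacet
facet normal 0.408 -0.413 0.814
outer loop
vertex 1.112 0.612 4.51
vertex 2.233 0.918 4.104
vertex 1.602 1.698 4.816
endloop
endfacet
facet normal -0.244 -0.159 0.957
outer loop
vertex 1.112 0.612 4.51
vertex 1.602 1.698 4.816
vertex 0.415 1.625 4.501
endloop
endfacet
facet normal -0.706 -0.481 0.519
outer loop
vertex 1.112 0.612 4.51
vertex 0.415 1.625 4.501
vertex 0.312 0.8 3.595
endloop
endfacet
facet normal -0.340 -0.934 0.105
outer loop
vertex 1.112 0.612 4.51
vertex 0.312 0.8 3.595
vertex 1.436 0.363 3.349
endloop
endfacet
facet normal 0.348 -0.892 0.288
outer loop
vertex 1.112 0.612 4.51
vertex 1.436 0.363 3.349
vertex 2.233 0.918 4.104
endloop
endfacet
facet normal 0.807 0.127 0.576
outer loop
vertex 1.602 1.698 4.816
vertex 2.233 0.918 4.104
vertex 2.228 2.12 3.845
endloop
endfacet
facet normal -0.247 0.537 0.806
outer loop
vertex 0.415 1.625 4.501
vertex 1.602 1.698 4.816
vertex 1.104 2.557 4.091
endloop
endfacet
facet normal -0.995 0.017 0.098
outer loop
vertex 0.312 0.8 3.595
vertex 0.415 1.625 4.501
vertex 0.307 2.002 3.336
endloop
endfacet
facet normal -0.403 -0.715 -0.571
outer loop
vertex 1.436 0.363 3.349
vertex 0.312 0.8 3.595
vertex 0.938 1.222 2.624
endloop
endfacet
facet normal 0.711 -0.647 -0.275
outer loop
vertex 2.233 0.918 4.104
vertex 1.436 0.363 3.349
vertex 2.125 1.295 2.939
endloop
endfacet
facet normal -0.303 0.500 -0.812
outer loop
vertex -4.3 -1.138 0.415
vertex -3.801 0.384 1.166
vertex -2.98 -1.284 -0.167
endloop
endfacet
facet normal -0.282 -0.860 -0.425
outer loop
vertex -2.339 -2.344 1.554
vertex -4.3 -1.138 0.415
vertex -2.98 -1.284 -0.167
endloop
endfacet
facet normal -0.302 0.500 -0.812
outer loop
vertex -2.98 -1.284 -0.167
vertex -3.801 0.384 1.166
vertex -2.48 0.238 0.585
endloop
endfacet
facet normal 0.910 -0.101 -0.401
outer loop
vertex -2.48 0.238 0.585
vertex -2.339 -2.344 1.554
vertex -2.98 -1.284 -0.167
endloop
endfacet
facet normal -0.910 0.101 0.401
outer loop
vertex -4.3 -1.138 0.415
vertex -3.16 -0.676 2.887
vertex -3.801 0.384 1.166
endloop
endfacet
facet normal -0.282 -0.860 -0.425
outer loop
vertex -3.66 -2.198 2.135
vertex -4.3 -1.138 0.415
vertex -2.339 -2.344 1.554
endloop
endfacet
facet normal -0.910 0.101 0.401
outer loop
vertex -3.66 -2.198 2.135
vertex -3.16 -0.676 2.887
vertex -4.3 -1.138 0.415
endloop
endfacet
facet normal 0.282 0.860 0.425
outer loop
vertex -3.801 0.384 1.166
vertex -3.16 -0.676 2.887
vertex -2.48 0.238 0.585
endloop
endfacet
facet normal 0.911 -0.101 -0.401
outer loop
vertex -1.84 -0.822 2.305
vertex -2.339 -2.344 1.554
vertex -2.48 0.238 0.585
endloop
endfacet
facet normal 0.282 0.860 0.425
outer loop
vertex -2.48 0.238 0.585
vertex -3.16 -0.676 2.887
vertex -1.84 -0.822 2.305
endloop
endfacet
facet normal 0.302 -0.500 0.812
outer loop
vertex -1.84 -0.822 2.305
vertex -3.66 -2.198 2.135
vertex -2.339 -2.344 1.554
endloop
endfacet
facet normal 0.302 -0.500 0.811
outer loop
vertex -3.16 -0.676 2.887
vertex -3.66 -2.198 2.135
vertex -1.84 -0.822 2.305
endloop
endfacet
facet normal -0.600 -0.409 0.688
outer loop
vertex -2.493 0.618 1.65
vertex -2.31 1.892 2.567
vertex -4.044 1.457 0.795
endloop
endfacet
facet normal -0.116 -0.806 -0.580
outer loop
vertex -3.03 2.148 -0.367
vertex -2.493 0.618 1.65
vertex -4.044 1.457 0.795
endloop
endfacet
facet normal -0.600 -0.409 0.688
outer loop
vertex -4.044 1.457 0.795
vertex -2.31 1.892 2.567
vertex -3.861 2.731 1.712
endloop
endfacet
facet normal -0.792 0.428 -0.436
outer loop
vertex -3.861 2.731 1.712
vertex -3.03 2.148 -0.367
vertex -4.044 1.457 0.795
endloop
endfacet
facet normal 0.792 -0.428 0.436
outer loop
vertex -2.493 0.618 1.65
vertex -1.296 2.583 1.405
vertex -2.31 1.892 2.567
endloop
endfacet
facet normal -0.116 -0.806 -0.580
outer loop
vertex -1.479 1.309 0.488
vertex -2.493 0.618 1.65
vertex -3.03 2.148 -0.367
endloop
endfacet
facet normal 0.792 -0.428 0.436
outer loop
vertex -1.479 1.309 0.488
vertex -1.296 2.583 1.405
vertex -2.493 0.618 1.65
endloop
endfacet
facet normal 0.116 0.806 0.580
outer loop
vertex -2.31 1.892 2.567
vertex -1.296 2.583 1.405
vertex -3.861 2.731 1.712
endloop
endfacet
facet normal -0.792 0.428 -0.436
outer loop
vertex -2.847 3.422 0.55
vertex -3.03 2.148 -0.367
vertex -3.861 2.731 1.712
endloop
endfacet
facet normal 0.116 0.806 0.580
outer loop
vertex -3.861 2.731 1.712
vertex -1.296 2.583 1.405
vertex -2.847 3.422 0.55
endloop
endfacet
facet normal 0.600 0.409 -0.688
outer loop
vertex -2.847 3.422 0.55
vertex -1.479 1.309 0.488
vertex -3.03 2.148 -0.367
endloop
endfacet
facet normal 0.600 0.409 -0.688
outer loop
vertex -1.296 2.583 1.405
vertex -1.479 1.309 0.488
vertex -2.847 3.422 0.55
endloop
endfacet

endsolid


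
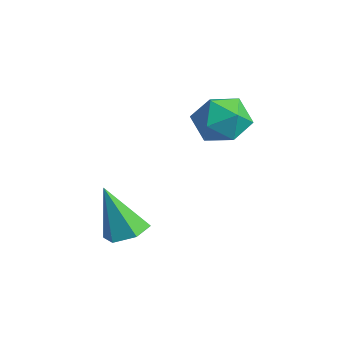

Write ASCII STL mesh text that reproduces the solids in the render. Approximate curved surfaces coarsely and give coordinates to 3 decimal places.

solid 
facet normal -0.933 0.349 -0.087
outer loop
vertex -2.676 1.906 3.754
vertex -3.007 0.912 3.316
vertex -3.049 1.08 4.438
endloop
endfacet
facet normal -0.597 0.654 0.464
outer loop
vertex -2.676 1.906 3.754
vertex -3.049 1.08 4.438
vertex -2.143 1.697 4.734
endloop
endfacet
facet normal -0.012 0.977 0.215
outer loop
vertex -2.676 1.906 3.754
vertex -2.143 1.697 4.734
vertex -1.542 1.911 3.795
endloop
endfacet
facet normal 0.014 0.871 -0.490
outer loop
vertex -2.676 1.906 3.754
vertex -1.542 1.911 3.795
vertex -2.076 1.426 2.918
endloop
endfacet
facet normal -0.556 0.483 -0.676
outer loop
vertex -2.676 1.906 3.754
vertex -2.076 1.426 2.918
vertex -3.007 0.912 3.316
endloop
endfacet
facet normal -0.390 0.137 0.910
outer loop
vertex -2.143 1.697 4.734
vertex -3.049 1.08 4.438
vertex -2.144 0.574 4.902
endloop
endfacet
facet normal -0.934 -0.357 0.019
outer loop
vertex -3.049 1.08 4.438
vertex -3.007 0.912 3.316
vertex -2.678 0.089 4.025
endloop
endfacet
facet normal -0.323 -0.140 -0.936
outer loop
vertex -3.007 0.912 3.316
vertex -2.076 1.426 2.918
vertex -2.077 0.303 3.086
endloop
endfacet
facet normal 0.599 0.489 -0.635
outer loop
vertex -2.076 1.426 2.918
vertex -1.542 1.911 3.795
vertex -1.171 0.92 3.382
endloop
endfacet
facet normal 0.557 0.659 0.506
outer loop
vertex -1.542 1.911 3.795
vertex -2.143 1.697 4.734
vertex -1.213 1.088 4.504
endloop
endfacet
facet normal -0.014 -0.871 0.490
outer loop
vertex -1.544 0.094 4.066
vertex -2.144 0.574 4.902
vertex -2.678 0.089 4.025
endloop
endfacet
facet normal 0.012 -0.977 -0.215
outer loop
vertex -1.544 0.094 4.066
vertex -2.678 0.089 4.025
vertex -2.077 0.303 3.086
endloop
endfacet
facet normal 0.597 -0.654 -0.464
outer loop
vertex -1.544 0.094 4.066
vertex -2.077 0.303 3.086
vertex -1.171 0.92 3.382
endloop
endfacet
facet normal 0.933 -0.349 0.087
outer loop
vertex -1.544 0.094 4.066
vertex -1.171 0.92 3.382
vertex -1.213 1.088 4.504
endloop
endfacet
facet normal 0.556 -0.483 0.676
outer loop
vertex -1.544 0.094 4.066
vertex -1.213 1.088 4.504
vertex -2.144 0.574 4.902
endloop
endfacet
facet normal -0.599 -0.489 0.635
outer loop
vertex -2.678 0.089 4.025
vertex -2.144 0.574 4.902
vertex -3.049 1.08 4.438
endloop
endfacet
facet normal -0.557 -0.659 -0.506
outer loop
vertex -2.077 0.303 3.086
vertex -2.678 0.089 4.025
vertex -3.007 0.912 3.316
endloop
endfacet
facet normal 0.390 -0.137 -0.910
outer loop
vertex -1.171 0.92 3.382
vertex -2.077 0.303 3.086
vertex -2.076 1.426 2.918
endloop
endfacet
facet normal 0.934 0.357 -0.019
outer loop
vertex -1.213 1.088 4.504
vertex -1.171 0.92 3.382
vertex -1.542 1.911 3.795
endloop
endfacet
facet normal 0.323 0.140 0.936
outer loop
vertex -2.144 0.574 4.902
vertex -1.213 1.088 4.504
vertex -2.143 1.697 4.734
endloop
endfacet
facet normal 0.268 0.261 -0.927
outer loop
vertex -0.684 -3.033 0.084
vertex -1.503 -2.962 -0.133
vertex -1.085 -2.29 0.177
endloop
endfacet
facet normal 0.707 0.302 0.640
outer loop
vertex -0.684 -3.033 0.084
vertex -1.085 -2.29 0.177
vertex -2.077 -3.518 1.853
endloop
endfacet
facet normal 0.269 0.261 -0.927
outer loop
vertex -1.085 -2.29 0.177
vertex -1.503 -2.962 -0.133
vertex -1.904 -2.218 -0.04
endloop
endfacet
facet normal -0.076 0.825 0.560
outer loop
vertex -1.085 -2.29 0.177
vertex -1.904 -2.218 -0.04
vertex -2.077 -3.518 1.853
endloop
endfacet
facet normal 0.267 0.260 -0.928
outer loop
vertex -1.904 -2.218 -0.04
vertex -1.503 -2.962 -0.133
vertex -2.322 -2.891 -0.349
endloop
endfacet
facet normal -0.871 0.439 0.222
outer loop
vertex -1.904 -2.218 -0.04
vertex -2.322 -2.891 -0.349
vertex -2.077 -3.518 1.853
endloop
endfacet
facet normal 0.267 0.260 -0.928
outer loop
vertex -2.322 -2.891 -0.349
vertex -1.503 -2.962 -0.133
vertex -1.921 -3.634 -0.442
endloop
endfacet
facet normal -0.881 -0.471 -0.036
outer loop
vertex -2.322 -2.891 -0.349
vertex -1.921 -3.634 -0.442
vertex -2.077 -3.518 1.853
endloop
endfacet
facet normal 0.269 0.259 -0.928
outer loop
vertex -1.921 -3.634 -0.442
vertex -1.503 -2.962 -0.133
vertex -1.102 -3.706 -0.225
endloop
endfacet
facet normal -0.099 -0.994 0.044
outer loop
vertex -1.921 -3.634 -0.442
vertex -1.102 -3.706 -0.225
vertex -2.077 -3.518 1.853
endloop
endfacet
facet normal 0.268 0.259 -0.928
outer loop
vertex -1.102 -3.706 -0.225
vertex -1.503 -2.962 -0.133
vertex -0.684 -3.033 0.084
endloop
endfacet
facet normal 0.696 -0.608 0.382
outer loop
vertex -1.102 -3.706 -0.225
vertex -0.684 -3.033 0.084
vertex -2.077 -3.518 1.853
endloop
endfacet

endsolid


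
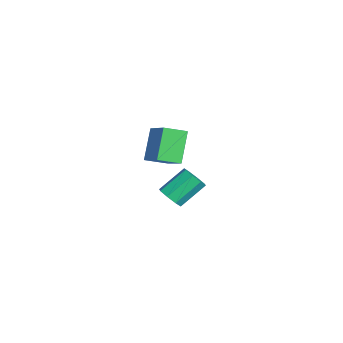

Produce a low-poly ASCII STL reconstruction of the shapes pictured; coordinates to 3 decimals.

solid 
facet normal 0.291 -0.720 -0.630
outer loop
vertex 1.452 -1.638 -1.511
vertex 0.862 -1.816 -1.58
vertex 1.235 -1.413 -1.868
endloop
endfacet
facet normal 0.841 0.507 -0.192
outer loop
vertex 1.452 -1.638 -1.511
vertex 1.235 -1.413 -1.868
vertex 1.028 -0.587 -0.591
endloop
endfacet
facet normal 0.842 0.505 -0.191
outer loop
vertex 1.028 -0.587 -0.591
vertex 1.235 -1.413 -1.868
vertex 0.812 -0.362 -0.948
endloop
endfacet
facet normal -0.290 0.721 0.630
outer loop
vertex 1.028 -0.587 -0.591
vertex 0.812 -0.362 -0.948
vertex 0.438 -0.764 -0.66
endloop
endfacet
facet normal 0.291 -0.720 -0.630
outer loop
vertex 1.235 -1.413 -1.868
vertex 0.862 -1.816 -1.58
vertex 0.799 -1.424 -2.057
endloop
endfacet
facet normal 0.272 0.693 -0.667
outer loop
vertex 1.235 -1.413 -1.868
vertex 0.799 -1.424 -2.057
vertex 0.812 -0.362 -0.948
endloop
endfacet
facet normal 0.272 0.693 -0.667
outer loop
vertex 0.812 -0.362 -0.948
vertex 0.799 -1.424 -2.057
vertex 0.376 -0.372 -1.136
endloop
endfacet
facet normal -0.289 0.720 0.631
outer loop
vertex 0.812 -0.362 -0.948
vertex 0.376 -0.372 -1.136
vertex 0.438 -0.764 -0.66
endloop
endfacet
facet normal 0.290 -0.720 -0.630
outer loop
vertex 0.799 -1.424 -2.057
vertex 0.862 -1.816 -1.58
vertex 0.4 -1.664 -1.966
endloop
endfacet
facet normal -0.457 0.475 -0.752
outer loop
vertex 0.799 -1.424 -2.057
vertex 0.4 -1.664 -1.966
vertex 0.376 -0.372 -1.136
endloop
endfacet
facet normal -0.458 0.474 -0.752
outer loop
vertex 0.376 -0.372 -1.136
vertex 0.4 -1.664 -1.966
vertex -0.023 -0.613 -1.045
endloop
endfacet
facet normal -0.291 0.720 0.631
outer loop
vertex 0.376 -0.372 -1.136
vertex -0.023 -0.613 -1.045
vertex 0.438 -0.764 -0.66
endloop
endfacet
facet normal 0.290 -0.720 -0.630
outer loop
vertex 0.4 -1.664 -1.966
vertex 0.862 -1.816 -1.58
vertex 0.272 -1.993 -1.649
endloop
endfacet
facet normal -0.918 -0.023 -0.395
outer loop
vertex 0.4 -1.664 -1.966
vertex 0.272 -1.993 -1.649
vertex -0.023 -0.613 -1.045
endloop
endfacet
facet normal -0.917 -0.022 -0.398
outer loop
vertex -0.023 -0.613 -1.045
vertex 0.272 -1.993 -1.649
vertex -0.152 -0.942 -0.729
endloop
endfacet
facet normal -0.291 0.720 0.631
outer loop
vertex -0.023 -0.613 -1.045
vertex -0.152 -0.942 -0.729
vertex 0.438 -0.764 -0.66
endloop
endfacet
facet normal 0.290 -0.721 -0.630
outer loop
vertex 0.272 -1.993 -1.649
vertex 0.862 -1.816 -1.58
vertex 0.488 -2.218 -1.292
endloop
endfacet
facet normal -0.841 -0.506 0.190
outer loop
vertex 0.272 -1.993 -1.649
vertex 0.488 -2.218 -1.292
vertex -0.152 -0.942 -0.729
endloop
endfacet
facet normal -0.841 -0.506 0.192
outer loop
vertex -0.152 -0.942 -0.729
vertex 0.488 -2.218 -1.292
vertex 0.065 -1.167 -0.372
endloop
endfacet
facet normal -0.291 0.720 0.630
outer loop
vertex -0.152 -0.942 -0.729
vertex 0.065 -1.167 -0.372
vertex 0.438 -0.764 -0.66
endloop
endfacet
facet normal 0.289 -0.720 -0.631
outer loop
vertex 0.488 -2.218 -1.292
vertex 0.862 -1.816 -1.58
vertex 0.924 -2.208 -1.104
endloop
endfacet
facet normal -0.272 -0.693 0.667
outer loop
vertex 0.488 -2.218 -1.292
vertex 0.924 -2.208 -1.104
vertex 0.065 -1.167 -0.372
endloop
endfacet
facet normal -0.272 -0.693 0.667
outer loop
vertex 0.065 -1.167 -0.372
vertex 0.924 -2.208 -1.104
vertex 0.501 -1.156 -0.183
endloop
endfacet
facet normal -0.291 0.720 0.630
outer loop
vertex 0.065 -1.167 -0.372
vertex 0.501 -1.156 -0.183
vertex 0.438 -0.764 -0.66
endloop
endfacet
facet normal 0.291 -0.720 -0.631
outer loop
vertex 0.924 -2.208 -1.104
vertex 0.862 -1.816 -1.58
vertex 1.323 -1.967 -1.195
endloop
endfacet
facet normal 0.458 -0.474 0.752
outer loop
vertex 0.924 -2.208 -1.104
vertex 1.323 -1.967 -1.195
vertex 0.501 -1.156 -0.183
endloop
endfacet
facet normal 0.457 -0.475 0.752
outer loop
vertex 0.501 -1.156 -0.183
vertex 1.323 -1.967 -1.195
vertex 0.9 -0.916 -0.274
endloop
endfacet
facet normal -0.290 0.720 0.630
outer loop
vertex 0.501 -1.156 -0.183
vertex 0.9 -0.916 -0.274
vertex 0.438 -0.764 -0.66
endloop
endfacet
facet normal 0.291 -0.720 -0.631
outer loop
vertex 1.323 -1.967 -1.195
vertex 0.862 -1.816 -1.58
vertex 1.452 -1.638 -1.511
endloop
endfacet
facet normal 0.918 0.021 0.397
outer loop
vertex 1.323 -1.967 -1.195
vertex 1.452 -1.638 -1.511
vertex 0.9 -0.916 -0.274
endloop
endfacet
facet normal 0.918 0.024 0.396
outer loop
vertex 0.9 -0.916 -0.274
vertex 1.452 -1.638 -1.511
vertex 1.028 -0.587 -0.591
endloop
endfacet
facet normal -0.290 0.720 0.630
outer loop
vertex 0.9 -0.916 -0.274
vertex 1.028 -0.587 -0.591
vertex 0.438 -0.764 -0.66
endloop
endfacet
facet normal -0.567 0.207 0.797
outer loop
vertex 2.723 -2.715 3.715
vertex 3.973 -2.31 4.498
vertex 2.62 -1.792 3.402
endloop
endfacet
facet normal -0.817 -0.265 -0.512
outer loop
vertex 3.487 -2.11 2.182
vertex 2.723 -2.715 3.715
vertex 2.62 -1.792 3.402
endloop
endfacet
facet normal -0.566 0.208 0.797
outer loop
vertex 2.62 -1.792 3.402
vertex 3.973 -2.31 4.498
vertex 3.871 -1.387 4.185
endloop
endfacet
facet normal -0.105 0.942 -0.320
outer loop
vertex 3.871 -1.387 4.185
vertex 3.487 -2.11 2.182
vertex 2.62 -1.792 3.402
endloop
endfacet
facet normal 0.105 -0.942 0.320
outer loop
vertex 2.723 -2.715 3.715
vertex 4.84 -2.628 3.278
vertex 3.973 -2.31 4.498
endloop
endfacet
facet normal -0.818 -0.264 -0.512
outer loop
vertex 3.589 -3.033 2.495
vertex 2.723 -2.715 3.715
vertex 3.487 -2.11 2.182
endloop
endfacet
facet normal 0.105 -0.942 0.320
outer loop
vertex 3.589 -3.033 2.495
vertex 4.84 -2.628 3.278
vertex 2.723 -2.715 3.715
endloop
endfacet
facet normal 0.817 0.264 0.512
outer loop
vertex 3.973 -2.31 4.498
vertex 4.84 -2.628 3.278
vertex 3.871 -1.387 4.185
endloop
endfacet
facet normal -0.105 0.942 -0.320
outer loop
vertex 4.737 -1.705 2.965
vertex 3.487 -2.11 2.182
vertex 3.871 -1.387 4.185
endloop
endfacet
facet normal 0.818 0.265 0.511
outer loop
vertex 3.871 -1.387 4.185
vertex 4.84 -2.628 3.278
vertex 4.737 -1.705 2.965
endloop
endfacet
facet normal 0.567 -0.208 -0.797
outer loop
vertex 4.737 -1.705 2.965
vertex 3.589 -3.033 2.495
vertex 3.487 -2.11 2.182
endloop
endfacet
facet normal 0.566 -0.207 -0.798
outer loop
vertex 4.84 -2.628 3.278
vertex 3.589 -3.033 2.495
vertex 4.737 -1.705 2.965
endloop
endfacet

endsolid


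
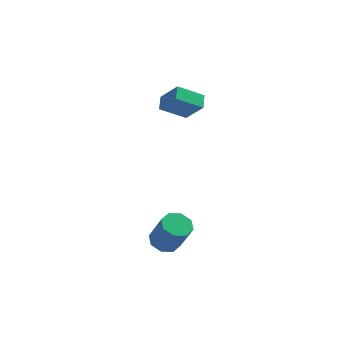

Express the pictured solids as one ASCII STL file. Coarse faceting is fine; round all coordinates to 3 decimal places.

solid 
facet normal -0.388 0.329 -0.861
outer loop
vertex 1.234 -2.798 -3.434
vertex 0.632 -3.453 -3.413
vertex 0.664 -2.618 -3.108
endloop
endfacet
facet normal 0.385 0.907 0.172
outer loop
vertex 1.234 -2.798 -3.434
vertex 0.664 -2.618 -3.108
vertex 2.03 -3.471 -1.669
endloop
endfacet
facet normal 0.384 0.907 0.173
outer loop
vertex 2.03 -3.471 -1.669
vertex 0.664 -2.618 -3.108
vertex 1.459 -3.291 -1.343
endloop
endfacet
facet normal 0.388 -0.328 0.861
outer loop
vertex 2.03 -3.471 -1.669
vertex 1.459 -3.291 -1.343
vertex 1.428 -4.127 -1.647
endloop
endfacet
facet normal -0.389 0.329 -0.860
outer loop
vertex 0.664 -2.618 -3.108
vertex 0.632 -3.453 -3.413
vertex 0.075 -2.927 -2.96
endloop
endfacet
facet normal -0.319 0.829 0.460
outer loop
vertex 0.664 -2.618 -3.108
vertex 0.075 -2.927 -2.96
vertex 1.459 -3.291 -1.343
endloop
endfacet
facet normal -0.320 0.828 0.460
outer loop
vertex 1.459 -3.291 -1.343
vertex 0.075 -2.927 -2.96
vertex 0.871 -3.6 -1.195
endloop
endfacet
facet normal 0.389 -0.328 0.861
outer loop
vertex 1.459 -3.291 -1.343
vertex 0.871 -3.6 -1.195
vertex 1.428 -4.127 -1.647
endloop
endfacet
facet normal -0.389 0.330 -0.860
outer loop
vertex 0.075 -2.927 -2.96
vertex 0.632 -3.453 -3.413
vertex -0.188 -3.545 -3.078
endloop
endfacet
facet normal -0.837 0.265 0.479
outer loop
vertex 0.075 -2.927 -2.96
vertex -0.188 -3.545 -3.078
vertex 0.871 -3.6 -1.195
endloop
endfacet
facet normal -0.837 0.265 0.479
outer loop
vertex 0.871 -3.6 -1.195
vertex -0.188 -3.545 -3.078
vertex 0.608 -4.218 -1.313
endloop
endfacet
facet normal 0.387 -0.329 0.861
outer loop
vertex 0.871 -3.6 -1.195
vertex 0.608 -4.218 -1.313
vertex 1.428 -4.127 -1.647
endloop
endfacet
facet normal -0.389 0.328 -0.861
outer loop
vertex -0.188 -3.545 -3.078
vertex 0.632 -3.453 -3.413
vertex 0.03 -4.109 -3.391
endloop
endfacet
facet normal -0.864 -0.454 0.217
outer loop
vertex -0.188 -3.545 -3.078
vertex 0.03 -4.109 -3.391
vertex 0.608 -4.218 -1.313
endloop
endfacet
facet normal -0.864 -0.454 0.217
outer loop
vertex 0.608 -4.218 -1.313
vertex 0.03 -4.109 -3.391
vertex 0.826 -4.782 -1.626
endloop
endfacet
facet normal 0.387 -0.328 0.861
outer loop
vertex 0.608 -4.218 -1.313
vertex 0.826 -4.782 -1.626
vertex 1.428 -4.127 -1.647
endloop
endfacet
facet normal -0.388 0.328 -0.861
outer loop
vertex 0.03 -4.109 -3.391
vertex 0.632 -3.453 -3.413
vertex 0.601 -4.289 -3.717
endloop
endfacet
facet normal -0.384 -0.907 -0.172
outer loop
vertex 0.03 -4.109 -3.391
vertex 0.601 -4.289 -3.717
vertex 0.826 -4.782 -1.626
endloop
endfacet
facet normal -0.385 -0.907 -0.172
outer loop
vertex 0.826 -4.782 -1.626
vertex 0.601 -4.289 -3.717
vertex 1.396 -4.962 -1.952
endloop
endfacet
facet normal 0.388 -0.329 0.861
outer loop
vertex 0.826 -4.782 -1.626
vertex 1.396 -4.962 -1.952
vertex 1.428 -4.127 -1.647
endloop
endfacet
facet normal -0.389 0.328 -0.861
outer loop
vertex 0.601 -4.289 -3.717
vertex 0.632 -3.453 -3.413
vertex 1.189 -3.98 -3.865
endloop
endfacet
facet normal 0.320 -0.828 -0.460
outer loop
vertex 0.601 -4.289 -3.717
vertex 1.189 -3.98 -3.865
vertex 1.396 -4.962 -1.952
endloop
endfacet
facet normal 0.319 -0.829 -0.460
outer loop
vertex 1.396 -4.962 -1.952
vertex 1.189 -3.98 -3.865
vertex 1.985 -4.653 -2.1
endloop
endfacet
facet normal 0.389 -0.329 0.860
outer loop
vertex 1.396 -4.962 -1.952
vertex 1.985 -4.653 -2.1
vertex 1.428 -4.127 -1.647
endloop
endfacet
facet normal -0.387 0.329 -0.861
outer loop
vertex 1.189 -3.98 -3.865
vertex 0.632 -3.453 -3.413
vertex 1.452 -3.362 -3.747
endloop
endfacet
facet normal 0.837 -0.265 -0.479
outer loop
vertex 1.189 -3.98 -3.865
vertex 1.452 -3.362 -3.747
vertex 1.985 -4.653 -2.1
endloop
endfacet
facet normal 0.837 -0.265 -0.479
outer loop
vertex 1.985 -4.653 -2.1
vertex 1.452 -3.362 -3.747
vertex 2.248 -4.035 -1.982
endloop
endfacet
facet normal 0.389 -0.330 0.860
outer loop
vertex 1.985 -4.653 -2.1
vertex 2.248 -4.035 -1.982
vertex 1.428 -4.127 -1.647
endloop
endfacet
facet normal -0.387 0.328 -0.861
outer loop
vertex 1.452 -3.362 -3.747
vertex 0.632 -3.453 -3.413
vertex 1.234 -2.798 -3.434
endloop
endfacet
facet normal 0.864 0.454 -0.217
outer loop
vertex 1.452 -3.362 -3.747
vertex 1.234 -2.798 -3.434
vertex 2.248 -4.035 -1.982
endloop
endfacet
facet normal 0.864 0.454 -0.217
outer loop
vertex 2.248 -4.035 -1.982
vertex 1.234 -2.798 -3.434
vertex 2.03 -3.471 -1.669
endloop
endfacet
facet normal 0.389 -0.328 0.861
outer loop
vertex 2.248 -4.035 -1.982
vertex 2.03 -3.471 -1.669
vertex 1.428 -4.127 -1.647
endloop
endfacet
facet normal -0.780 -0.369 0.506
outer loop
vertex 0.16 2.427 4.986
vertex -0.873 2.973 3.793
vertex 0.257 1.565 4.508
endloop
endfacet
facet normal 0.619 -0.327 0.714
outer loop
vertex 1.613 2.207 3.627
vertex 0.16 2.427 4.986
vertex 0.257 1.565 4.508
endloop
endfacet
facet normal -0.780 -0.369 0.506
outer loop
vertex 0.257 1.565 4.508
vertex -0.873 2.973 3.793
vertex -0.776 2.112 3.315
endloop
endfacet
facet normal 0.098 -0.870 -0.483
outer loop
vertex -0.776 2.112 3.315
vertex 1.613 2.207 3.627
vertex 0.257 1.565 4.508
endloop
endfacet
facet normal -0.098 0.870 0.483
outer loop
vertex 0.16 2.427 4.986
vertex 0.483 3.615 2.912
vertex -0.873 2.973 3.793
endloop
endfacet
facet normal 0.619 -0.327 0.714
outer loop
vertex 1.516 3.068 4.105
vertex 0.16 2.427 4.986
vertex 1.613 2.207 3.627
endloop
endfacet
facet normal -0.097 0.870 0.483
outer loop
vertex 1.516 3.068 4.105
vertex 0.483 3.615 2.912
vertex 0.16 2.427 4.986
endloop
endfacet
facet normal -0.619 0.327 -0.714
outer loop
vertex -0.873 2.973 3.793
vertex 0.483 3.615 2.912
vertex -0.776 2.112 3.315
endloop
endfacet
facet normal 0.098 -0.870 -0.483
outer loop
vertex 0.58 2.753 2.434
vertex 1.613 2.207 3.627
vertex -0.776 2.112 3.315
endloop
endfacet
facet normal -0.619 0.327 -0.715
outer loop
vertex -0.776 2.112 3.315
vertex 0.483 3.615 2.912
vertex 0.58 2.753 2.434
endloop
endfacet
facet normal 0.780 0.369 -0.506
outer loop
vertex 0.58 2.753 2.434
vertex 1.516 3.068 4.105
vertex 1.613 2.207 3.627
endloop
endfacet
facet normal 0.780 0.368 -0.506
outer loop
vertex 0.483 3.615 2.912
vertex 1.516 3.068 4.105
vertex 0.58 2.753 2.434
endloop
endfacet

endsolid
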